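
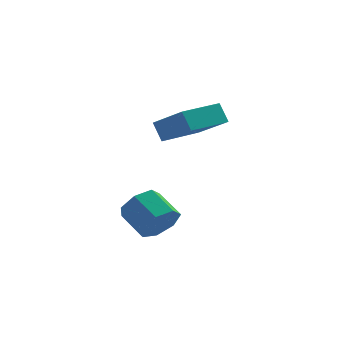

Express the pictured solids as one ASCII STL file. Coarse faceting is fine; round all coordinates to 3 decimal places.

solid 
facet normal -0.708 -0.706 0.025
outer loop
vertex 2.919 0.897 1.72
vertex 2.555 1.292 2.551
vertex 1.737 2.045 0.658
endloop
endfacet
facet normal 0.368 -0.399 -0.840
outer loop
vertex 3.125 3.428 0.609
vertex 2.919 0.897 1.72
vertex 1.737 2.045 0.658
endloop
endfacet
facet normal -0.708 -0.706 0.025
outer loop
vertex 1.737 2.045 0.658
vertex 2.555 1.292 2.551
vertex 1.373 2.439 1.489
endloop
endfacet
facet normal -0.603 0.586 -0.542
outer loop
vertex 1.373 2.439 1.489
vertex 3.125 3.428 0.609
vertex 1.737 2.045 0.658
endloop
endfacet
facet normal 0.603 -0.586 0.542
outer loop
vertex 2.919 0.897 1.72
vertex 3.943 2.675 2.502
vertex 2.555 1.292 2.551
endloop
endfacet
facet normal 0.368 -0.399 -0.840
outer loop
vertex 4.307 2.281 1.671
vertex 2.919 0.897 1.72
vertex 3.125 3.428 0.609
endloop
endfacet
facet normal 0.603 -0.586 0.542
outer loop
vertex 4.307 2.281 1.671
vertex 3.943 2.675 2.502
vertex 2.919 0.897 1.72
endloop
endfacet
facet normal -0.368 0.399 0.840
outer loop
vertex 2.555 1.292 2.551
vertex 3.943 2.675 2.502
vertex 1.373 2.439 1.489
endloop
endfacet
facet normal -0.603 0.585 -0.542
outer loop
vertex 2.761 3.823 1.44
vertex 3.125 3.428 0.609
vertex 1.373 2.439 1.489
endloop
endfacet
facet normal -0.368 0.399 0.840
outer loop
vertex 1.373 2.439 1.489
vertex 3.943 2.675 2.502
vertex 2.761 3.823 1.44
endloop
endfacet
facet normal 0.708 0.706 -0.025
outer loop
vertex 2.761 3.823 1.44
vertex 4.307 2.281 1.671
vertex 3.125 3.428 0.609
endloop
endfacet
facet normal 0.708 0.706 -0.025
outer loop
vertex 3.943 2.675 2.502
vertex 4.307 2.281 1.671
vertex 2.761 3.823 1.44
endloop
endfacet
facet normal 0.607 -0.638 -0.473
outer loop
vertex 2.371 -1.217 -2.366
vertex 1.935 -1.917 -1.981
vertex 1.756 -1.502 -2.771
endloop
endfacet
facet normal 0.157 0.680 -0.716
outer loop
vertex 2.371 -1.217 -2.366
vertex 1.756 -1.502 -2.771
vertex 1.52 -0.323 -1.704
endloop
endfacet
facet normal 0.156 0.680 -0.717
outer loop
vertex 1.52 -0.323 -1.704
vertex 1.756 -1.502 -2.771
vertex 0.905 -0.609 -2.109
endloop
endfacet
facet normal -0.608 0.638 0.473
outer loop
vertex 1.52 -0.323 -1.704
vertex 0.905 -0.609 -2.109
vertex 1.085 -1.023 -1.319
endloop
endfacet
facet normal 0.608 -0.638 -0.473
outer loop
vertex 1.756 -1.502 -2.771
vertex 1.935 -1.917 -1.981
vertex 1.276 -2.1 -2.581
endloop
endfacet
facet normal -0.511 0.141 -0.848
outer loop
vertex 1.756 -1.502 -2.771
vertex 1.276 -2.1 -2.581
vertex 0.905 -0.609 -2.109
endloop
endfacet
facet normal -0.512 0.141 -0.847
outer loop
vertex 0.905 -0.609 -2.109
vertex 1.276 -2.1 -2.581
vertex 0.426 -1.206 -1.919
endloop
endfacet
facet normal -0.608 0.638 0.473
outer loop
vertex 0.905 -0.609 -2.109
vertex 0.426 -1.206 -1.919
vertex 1.085 -1.023 -1.319
endloop
endfacet
facet normal 0.608 -0.638 -0.473
outer loop
vertex 1.276 -2.1 -2.581
vertex 1.935 -1.917 -1.981
vertex 1.293 -2.56 -1.939
endloop
endfacet
facet normal -0.794 -0.504 -0.340
outer loop
vertex 1.276 -2.1 -2.581
vertex 1.293 -2.56 -1.939
vertex 0.426 -1.206 -1.919
endloop
endfacet
facet normal -0.794 -0.503 -0.341
outer loop
vertex 0.426 -1.206 -1.919
vertex 1.293 -2.56 -1.939
vertex 0.442 -1.666 -1.277
endloop
endfacet
facet normal -0.608 0.638 0.473
outer loop
vertex 0.426 -1.206 -1.919
vertex 0.442 -1.666 -1.277
vertex 1.085 -1.023 -1.319
endloop
endfacet
facet normal 0.608 -0.638 -0.472
outer loop
vertex 1.293 -2.56 -1.939
vertex 1.935 -1.917 -1.981
vertex 1.793 -2.535 -1.329
endloop
endfacet
facet normal -0.478 -0.769 0.424
outer loop
vertex 1.293 -2.56 -1.939
vertex 1.793 -2.535 -1.329
vertex 0.442 -1.666 -1.277
endloop
endfacet
facet normal -0.479 -0.770 0.423
outer loop
vertex 0.442 -1.666 -1.277
vertex 1.793 -2.535 -1.329
vertex 0.942 -1.642 -0.667
endloop
endfacet
facet normal -0.607 0.638 0.473
outer loop
vertex 0.442 -1.666 -1.277
vertex 0.942 -1.642 -0.667
vertex 1.085 -1.023 -1.319
endloop
endfacet
facet normal 0.608 -0.638 -0.473
outer loop
vertex 1.793 -2.535 -1.329
vertex 1.935 -1.917 -1.981
vertex 2.401 -2.045 -1.209
endloop
endfacet
facet normal 0.196 -0.456 0.868
outer loop
vertex 1.793 -2.535 -1.329
vertex 2.401 -2.045 -1.209
vertex 0.942 -1.642 -0.667
endloop
endfacet
facet normal 0.197 -0.455 0.868
outer loop
vertex 0.942 -1.642 -0.667
vertex 2.401 -2.045 -1.209
vertex 1.55 -1.152 -0.548
endloop
endfacet
facet normal -0.607 0.638 0.473
outer loop
vertex 0.942 -1.642 -0.667
vertex 1.55 -1.152 -0.548
vertex 1.085 -1.023 -1.319
endloop
endfacet
facet normal 0.608 -0.638 -0.473
outer loop
vertex 2.401 -2.045 -1.209
vertex 1.935 -1.917 -1.981
vertex 2.658 -1.458 -1.671
endloop
endfacet
facet normal 0.724 0.202 0.659
outer loop
vertex 2.401 -2.045 -1.209
vertex 2.658 -1.458 -1.671
vertex 1.55 -1.152 -0.548
endloop
endfacet
facet normal 0.724 0.201 0.660
outer loop
vertex 1.55 -1.152 -0.548
vertex 2.658 -1.458 -1.671
vertex 1.807 -0.565 -1.009
endloop
endfacet
facet normal -0.608 0.638 0.473
outer loop
vertex 1.55 -1.152 -0.548
vertex 1.807 -0.565 -1.009
vertex 1.085 -1.023 -1.319
endloop
endfacet
facet normal 0.608 -0.638 -0.472
outer loop
vertex 2.658 -1.458 -1.671
vertex 1.935 -1.917 -1.981
vertex 2.371 -1.217 -2.366
endloop
endfacet
facet normal 0.706 0.707 -0.046
outer loop
vertex 2.658 -1.458 -1.671
vertex 2.371 -1.217 -2.366
vertex 1.807 -0.565 -1.009
endloop
endfacet
facet normal 0.706 0.706 -0.046
outer loop
vertex 1.807 -0.565 -1.009
vertex 2.371 -1.217 -2.366
vertex 1.52 -0.323 -1.704
endloop
endfacet
facet normal -0.608 0.638 0.473
outer loop
vertex 1.807 -0.565 -1.009
vertex 1.52 -0.323 -1.704
vertex 1.085 -1.023 -1.319
endloop
endfacet

endsolid


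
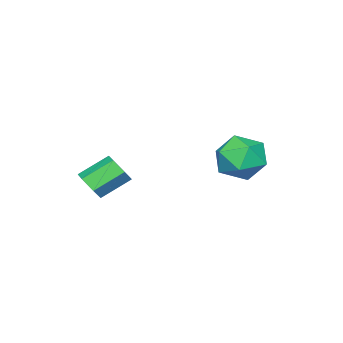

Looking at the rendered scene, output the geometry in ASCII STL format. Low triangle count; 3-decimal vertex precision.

solid 
facet normal -0.988 0.117 0.096
outer loop
vertex -2.718 0.713 -3.954
vertex -2.753 -0.011 -3.431
vertex -2.622 0.796 -3.069
endloop
endfacet
facet normal -0.665 0.747 0.002
outer loop
vertex -2.718 0.713 -3.954
vertex -2.622 0.796 -3.069
vertex -2.098 1.264 -3.622
endloop
endfacet
facet normal -0.312 0.723 -0.617
outer loop
vertex -2.718 0.713 -3.954
vertex -2.098 1.264 -3.622
vertex -1.906 0.747 -4.325
endloop
endfacet
facet normal -0.417 0.078 -0.906
outer loop
vertex -2.718 0.713 -3.954
vertex -1.906 0.747 -4.325
vertex -2.31 -0.041 -4.207
endloop
endfacet
facet normal -0.835 -0.296 -0.465
outer loop
vertex -2.718 0.713 -3.954
vertex -2.31 -0.041 -4.207
vertex -2.753 -0.011 -3.431
endloop
endfacet
facet normal -0.187 0.830 0.525
outer loop
vertex -2.098 1.264 -3.622
vertex -2.622 0.796 -3.069
vertex -1.75 0.881 -2.893
endloop
endfacet
facet normal -0.710 -0.189 0.678
outer loop
vertex -2.622 0.796 -3.069
vertex -2.753 -0.011 -3.431
vertex -2.154 0.093 -2.775
endloop
endfacet
facet normal -0.461 -0.857 -0.230
outer loop
vertex -2.753 -0.011 -3.431
vertex -2.31 -0.041 -4.207
vertex -1.962 -0.424 -3.478
endloop
endfacet
facet normal 0.215 -0.252 -0.944
outer loop
vertex -2.31 -0.041 -4.207
vertex -1.906 0.747 -4.325
vertex -1.438 0.044 -4.031
endloop
endfacet
facet normal 0.385 0.791 -0.476
outer loop
vertex -1.906 0.747 -4.325
vertex -2.098 1.264 -3.622
vertex -1.307 0.851 -3.669
endloop
endfacet
facet normal 0.417 -0.078 0.906
outer loop
vertex -1.342 0.127 -3.146
vertex -1.75 0.881 -2.893
vertex -2.154 0.093 -2.775
endloop
endfacet
facet normal 0.312 -0.723 0.617
outer loop
vertex -1.342 0.127 -3.146
vertex -2.154 0.093 -2.775
vertex -1.962 -0.424 -3.478
endloop
endfacet
facet normal 0.665 -0.747 -0.002
outer loop
vertex -1.342 0.127 -3.146
vertex -1.962 -0.424 -3.478
vertex -1.438 0.044 -4.031
endloop
endfacet
facet normal 0.988 -0.117 -0.096
outer loop
vertex -1.342 0.127 -3.146
vertex -1.438 0.044 -4.031
vertex -1.307 0.851 -3.669
endloop
endfacet
facet normal 0.835 0.296 0.465
outer loop
vertex -1.342 0.127 -3.146
vertex -1.307 0.851 -3.669
vertex -1.75 0.881 -2.893
endloop
endfacet
facet normal -0.215 0.252 0.944
outer loop
vertex -2.154 0.093 -2.775
vertex -1.75 0.881 -2.893
vertex -2.622 0.796 -3.069
endloop
endfacet
facet normal -0.385 -0.791 0.476
outer loop
vertex -1.962 -0.424 -3.478
vertex -2.154 0.093 -2.775
vertex -2.753 -0.011 -3.431
endloop
endfacet
facet normal 0.187 -0.830 -0.525
outer loop
vertex -1.438 0.044 -4.031
vertex -1.962 -0.424 -3.478
vertex -2.31 -0.041 -4.207
endloop
endfacet
facet normal 0.710 0.189 -0.678
outer loop
vertex -1.307 0.851 -3.669
vertex -1.438 0.044 -4.031
vertex -1.906 0.747 -4.325
endloop
endfacet
facet normal 0.461 0.857 0.230
outer loop
vertex -1.75 0.881 -2.893
vertex -1.307 0.851 -3.669
vertex -2.098 1.264 -3.622
endloop
endfacet
facet normal 0.688 -0.478 -0.546
outer loop
vertex 2.04 -2.209 -3.602
vertex 1.699 -2.223 -4.02
vertex 2.036 -1.805 -3.961
endloop
endfacet
facet normal 0.725 0.461 0.511
outer loop
vertex 2.04 -2.209 -3.602
vertex 2.036 -1.805 -3.961
vertex 1.283 -1.683 -3.002
endloop
endfacet
facet normal 0.725 0.462 0.510
outer loop
vertex 1.283 -1.683 -3.002
vertex 2.036 -1.805 -3.961
vertex 1.278 -1.28 -3.36
endloop
endfacet
facet normal -0.688 0.477 0.547
outer loop
vertex 1.283 -1.683 -3.002
vertex 1.278 -1.28 -3.36
vertex 0.941 -1.697 -3.42
endloop
endfacet
facet normal 0.688 -0.477 -0.547
outer loop
vertex 2.036 -1.805 -3.961
vertex 1.699 -2.223 -4.02
vertex 1.694 -1.819 -4.379
endloop
endfacet
facet normal 0.355 0.879 -0.320
outer loop
vertex 2.036 -1.805 -3.961
vertex 1.694 -1.819 -4.379
vertex 1.278 -1.28 -3.36
endloop
endfacet
facet normal 0.356 0.878 -0.319
outer loop
vertex 1.278 -1.28 -3.36
vertex 1.694 -1.819 -4.379
vertex 0.937 -1.294 -3.779
endloop
endfacet
facet normal -0.689 0.478 0.545
outer loop
vertex 1.278 -1.28 -3.36
vertex 0.937 -1.294 -3.779
vertex 0.941 -1.697 -3.42
endloop
endfacet
facet normal 0.688 -0.477 -0.547
outer loop
vertex 1.694 -1.819 -4.379
vertex 1.699 -2.223 -4.02
vertex 1.357 -2.237 -4.438
endloop
endfacet
facet normal -0.370 0.416 -0.831
outer loop
vertex 1.694 -1.819 -4.379
vertex 1.357 -2.237 -4.438
vertex 0.937 -1.294 -3.779
endloop
endfacet
facet normal -0.369 0.416 -0.831
outer loop
vertex 0.937 -1.294 -3.779
vertex 1.357 -2.237 -4.438
vertex 0.6 -1.711 -3.838
endloop
endfacet
facet normal -0.688 0.479 0.545
outer loop
vertex 0.937 -1.294 -3.779
vertex 0.6 -1.711 -3.838
vertex 0.941 -1.697 -3.42
endloop
endfacet
facet normal 0.688 -0.477 -0.547
outer loop
vertex 1.357 -2.237 -4.438
vertex 1.699 -2.223 -4.02
vertex 1.362 -2.64 -4.08
endloop
endfacet
facet normal -0.725 -0.462 -0.510
outer loop
vertex 1.357 -2.237 -4.438
vertex 1.362 -2.64 -4.08
vertex 0.6 -1.711 -3.838
endloop
endfacet
facet normal -0.725 -0.461 -0.511
outer loop
vertex 0.6 -1.711 -3.838
vertex 1.362 -2.64 -4.08
vertex 0.604 -2.115 -3.479
endloop
endfacet
facet normal -0.688 0.478 0.546
outer loop
vertex 0.6 -1.711 -3.838
vertex 0.604 -2.115 -3.479
vertex 0.941 -1.697 -3.42
endloop
endfacet
facet normal 0.689 -0.478 -0.545
outer loop
vertex 1.362 -2.64 -4.08
vertex 1.699 -2.223 -4.02
vertex 1.703 -2.626 -3.661
endloop
endfacet
facet normal -0.356 -0.879 0.319
outer loop
vertex 1.362 -2.64 -4.08
vertex 1.703 -2.626 -3.661
vertex 0.604 -2.115 -3.479
endloop
endfacet
facet normal -0.355 -0.878 0.320
outer loop
vertex 0.604 -2.115 -3.479
vertex 1.703 -2.626 -3.661
vertex 0.946 -2.101 -3.061
endloop
endfacet
facet normal -0.688 0.477 0.547
outer loop
vertex 0.604 -2.115 -3.479
vertex 0.946 -2.101 -3.061
vertex 0.941 -1.697 -3.42
endloop
endfacet
facet normal 0.688 -0.479 -0.545
outer loop
vertex 1.703 -2.626 -3.661
vertex 1.699 -2.223 -4.02
vertex 2.04 -2.209 -3.602
endloop
endfacet
facet normal 0.370 -0.416 0.831
outer loop
vertex 1.703 -2.626 -3.661
vertex 2.04 -2.209 -3.602
vertex 0.946 -2.101 -3.061
endloop
endfacet
facet normal 0.370 -0.416 0.831
outer loop
vertex 0.946 -2.101 -3.061
vertex 2.04 -2.209 -3.602
vertex 1.283 -1.683 -3.002
endloop
endfacet
facet normal -0.688 0.477 0.547
outer loop
vertex 0.946 -2.101 -3.061
vertex 1.283 -1.683 -3.002
vertex 0.941 -1.697 -3.42
endloop
endfacet

endsolid


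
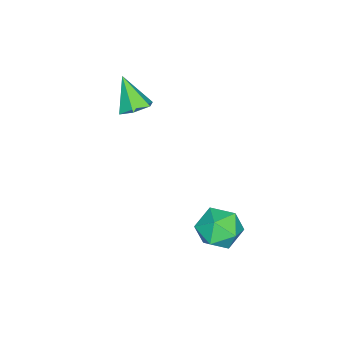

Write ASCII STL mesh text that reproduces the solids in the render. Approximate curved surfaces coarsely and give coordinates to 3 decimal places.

solid 
facet normal 0.286 0.499 -0.818
outer loop
vertex -1.575 -1.387 2.896
vertex -2.28 -1.606 2.516
vertex -2.247 -0.903 2.956
endloop
endfacet
facet normal 0.372 0.413 0.831
outer loop
vertex -1.575 -1.387 2.896
vertex -2.247 -0.903 2.956
vertex -2.8 -2.514 4.004
endloop
endfacet
facet normal 0.288 0.498 -0.818
outer loop
vertex -2.247 -0.903 2.956
vertex -2.28 -1.606 2.516
vertex -2.951 -1.122 2.575
endloop
endfacet
facet normal -0.519 0.584 0.624
outer loop
vertex -2.247 -0.903 2.956
vertex -2.951 -1.122 2.575
vertex -2.8 -2.514 4.004
endloop
endfacet
facet normal 0.288 0.498 -0.818
outer loop
vertex -2.951 -1.122 2.575
vertex -2.28 -1.606 2.516
vertex -2.984 -1.825 2.135
endloop
endfacet
facet normal -0.996 -0.012 0.094
outer loop
vertex -2.951 -1.122 2.575
vertex -2.984 -1.825 2.135
vertex -2.8 -2.514 4.004
endloop
endfacet
facet normal 0.287 0.499 -0.818
outer loop
vertex -2.984 -1.825 2.135
vertex -2.28 -1.606 2.516
vertex -2.312 -2.309 2.076
endloop
endfacet
facet normal -0.582 -0.780 -0.230
outer loop
vertex -2.984 -1.825 2.135
vertex -2.312 -2.309 2.076
vertex -2.8 -2.514 4.004
endloop
endfacet
facet normal 0.286 0.499 -0.818
outer loop
vertex -2.312 -2.309 2.076
vertex -2.28 -1.606 2.516
vertex -1.608 -2.089 2.456
endloop
endfacet
facet normal 0.309 -0.951 -0.023
outer loop
vertex -2.312 -2.309 2.076
vertex -1.608 -2.089 2.456
vertex -2.8 -2.514 4.004
endloop
endfacet
facet normal 0.286 0.499 -0.818
outer loop
vertex -1.608 -2.089 2.456
vertex -2.28 -1.606 2.516
vertex -1.575 -1.387 2.896
endloop
endfacet
facet normal 0.785 -0.355 0.507
outer loop
vertex -1.608 -2.089 2.456
vertex -1.575 -1.387 2.896
vertex -2.8 -2.514 4.004
endloop
endfacet
facet normal 0.206 0.567 0.798
outer loop
vertex 0.155 4.272 -1.985
vertex -0.789 3.837 -1.432
vertex 0.255 3.304 -1.323
endloop
endfacet
facet normal 0.804 0.390 0.449
outer loop
vertex 0.155 4.272 -1.985
vertex 0.255 3.304 -1.323
vertex 0.806 3.366 -2.362
endloop
endfacet
facet normal 0.746 0.628 -0.222
outer loop
vertex 0.155 4.272 -1.985
vertex 0.806 3.366 -2.362
vertex 0.101 3.938 -3.113
endloop
endfacet
facet normal 0.113 0.951 -0.287
outer loop
vertex 0.155 4.272 -1.985
vertex 0.101 3.938 -3.113
vertex -0.884 4.229 -2.538
endloop
endfacet
facet normal -0.220 0.913 0.343
outer loop
vertex 0.155 4.272 -1.985
vertex -0.884 4.229 -2.538
vertex -0.789 3.837 -1.432
endloop
endfacet
facet normal 0.844 -0.322 0.428
outer loop
vertex 0.806 3.366 -2.362
vertex 0.255 3.304 -1.323
vertex 0.264 2.371 -2.042
endloop
endfacet
facet normal -0.122 -0.037 0.992
outer loop
vertex 0.255 3.304 -1.323
vertex -0.789 3.837 -1.432
vertex -0.721 2.662 -1.467
endloop
endfacet
facet normal -0.812 0.525 0.256
outer loop
vertex -0.789 3.837 -1.432
vertex -0.884 4.229 -2.538
vertex -1.426 3.234 -2.218
endloop
endfacet
facet normal -0.273 0.586 -0.763
outer loop
vertex -0.884 4.229 -2.538
vertex 0.101 3.938 -3.113
vertex -0.875 3.296 -3.257
endloop
endfacet
facet normal 0.751 0.063 -0.657
outer loop
vertex 0.101 3.938 -3.113
vertex 0.806 3.366 -2.362
vertex 0.169 2.763 -3.148
endloop
endfacet
facet normal -0.113 -0.951 0.287
outer loop
vertex -0.775 2.328 -2.595
vertex 0.264 2.371 -2.042
vertex -0.721 2.662 -1.467
endloop
endfacet
facet normal -0.746 -0.628 0.222
outer loop
vertex -0.775 2.328 -2.595
vertex -0.721 2.662 -1.467
vertex -1.426 3.234 -2.218
endloop
endfacet
facet normal -0.804 -0.390 -0.449
outer loop
vertex -0.775 2.328 -2.595
vertex -1.426 3.234 -2.218
vertex -0.875 3.296 -3.257
endloop
endfacet
facet normal -0.206 -0.567 -0.798
outer loop
vertex -0.775 2.328 -2.595
vertex -0.875 3.296 -3.257
vertex 0.169 2.763 -3.148
endloop
endfacet
facet normal 0.220 -0.913 -0.343
outer loop
vertex -0.775 2.328 -2.595
vertex 0.169 2.763 -3.148
vertex 0.264 2.371 -2.042
endloop
endfacet
facet normal 0.273 -0.586 0.763
outer loop
vertex -0.721 2.662 -1.467
vertex 0.264 2.371 -2.042
vertex 0.255 3.304 -1.323
endloop
endfacet
facet normal -0.751 -0.063 0.657
outer loop
vertex -1.426 3.234 -2.218
vertex -0.721 2.662 -1.467
vertex -0.789 3.837 -1.432
endloop
endfacet
facet normal -0.844 0.322 -0.428
outer loop
vertex -0.875 3.296 -3.257
vertex -1.426 3.234 -2.218
vertex -0.884 4.229 -2.538
endloop
endfacet
facet normal 0.122 0.037 -0.992
outer loop
vertex 0.169 2.763 -3.148
vertex -0.875 3.296 -3.257
vertex 0.101 3.938 -3.113
endloop
endfacet
facet normal 0.812 -0.525 -0.256
outer loop
vertex 0.264 2.371 -2.042
vertex 0.169 2.763 -3.148
vertex 0.806 3.366 -2.362
endloop
endfacet

endsolid


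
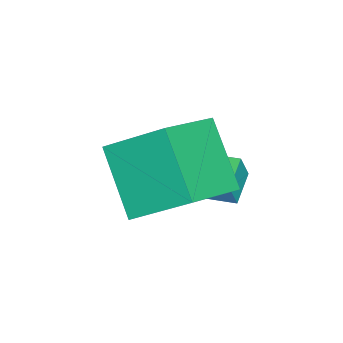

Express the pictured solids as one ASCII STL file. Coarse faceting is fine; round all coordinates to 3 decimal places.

solid 
facet normal -0.952 -0.025 0.304
outer loop
vertex -2.805 1.487 -0.366
vertex -2.784 2.646 -0.205
vertex -3.079 1.61 -1.214
endloop
endfacet
facet normal -0.019 -0.990 -0.138
outer loop
vertex -2.136 1.634 -1.515
vertex -2.805 1.487 -0.366
vertex -3.079 1.61 -1.214
endloop
endfacet
facet normal -0.952 -0.025 0.304
outer loop
vertex -3.079 1.61 -1.214
vertex -2.784 2.646 -0.205
vertex -3.058 2.769 -1.053
endloop
endfacet
facet normal -0.304 0.136 -0.943
outer loop
vertex -3.058 2.769 -1.053
vertex -2.136 1.634 -1.515
vertex -3.079 1.61 -1.214
endloop
endfacet
facet normal 0.304 -0.136 0.943
outer loop
vertex -2.805 1.487 -0.366
vertex -1.841 2.67 -0.506
vertex -2.784 2.646 -0.205
endloop
endfacet
facet normal -0.019 -0.990 -0.138
outer loop
vertex -1.862 1.511 -0.667
vertex -2.805 1.487 -0.366
vertex -2.136 1.634 -1.515
endloop
endfacet
facet normal 0.304 -0.136 0.943
outer loop
vertex -1.862 1.511 -0.667
vertex -1.841 2.67 -0.506
vertex -2.805 1.487 -0.366
endloop
endfacet
facet normal 0.019 0.990 0.138
outer loop
vertex -2.784 2.646 -0.205
vertex -1.841 2.67 -0.506
vertex -3.058 2.769 -1.053
endloop
endfacet
facet normal -0.304 0.136 -0.943
outer loop
vertex -2.115 2.793 -1.354
vertex -2.136 1.634 -1.515
vertex -3.058 2.769 -1.053
endloop
endfacet
facet normal 0.019 0.990 0.138
outer loop
vertex -3.058 2.769 -1.053
vertex -1.841 2.67 -0.506
vertex -2.115 2.793 -1.354
endloop
endfacet
facet normal 0.952 0.025 -0.304
outer loop
vertex -2.115 2.793 -1.354
vertex -1.862 1.511 -0.667
vertex -2.136 1.634 -1.515
endloop
endfacet
facet normal 0.952 0.025 -0.304
outer loop
vertex -1.841 2.67 -0.506
vertex -1.862 1.511 -0.667
vertex -2.115 2.793 -1.354
endloop
endfacet
facet normal -0.555 -0.525 0.646
outer loop
vertex -0.695 -0.149 1.309
vertex -0.771 1.402 2.504
vertex -2.341 0.471 0.399
endloop
endfacet
facet normal 0.039 -0.792 -0.610
outer loop
vertex -1.169 1.578 -0.964
vertex -0.695 -0.149 1.309
vertex -2.341 0.471 0.399
endloop
endfacet
facet normal -0.555 -0.524 0.646
outer loop
vertex -2.341 0.471 0.399
vertex -0.771 1.402 2.504
vertex -2.416 2.023 1.594
endloop
endfacet
facet normal -0.831 0.314 -0.460
outer loop
vertex -2.416 2.023 1.594
vertex -1.169 1.578 -0.964
vertex -2.341 0.471 0.399
endloop
endfacet
facet normal 0.831 -0.314 0.460
outer loop
vertex -0.695 -0.149 1.309
vertex 0.401 2.509 1.141
vertex -0.771 1.402 2.504
endloop
endfacet
facet normal 0.038 -0.792 -0.610
outer loop
vertex 0.476 0.957 -0.054
vertex -0.695 -0.149 1.309
vertex -1.169 1.578 -0.964
endloop
endfacet
facet normal 0.831 -0.314 0.459
outer loop
vertex 0.476 0.957 -0.054
vertex 0.401 2.509 1.141
vertex -0.695 -0.149 1.309
endloop
endfacet
facet normal -0.039 0.792 0.610
outer loop
vertex -0.771 1.402 2.504
vertex 0.401 2.509 1.141
vertex -2.416 2.023 1.594
endloop
endfacet
facet normal -0.831 0.313 -0.460
outer loop
vertex -1.245 3.129 0.231
vertex -1.169 1.578 -0.964
vertex -2.416 2.023 1.594
endloop
endfacet
facet normal -0.039 0.792 0.609
outer loop
vertex -2.416 2.023 1.594
vertex 0.401 2.509 1.141
vertex -1.245 3.129 0.231
endloop
endfacet
facet normal 0.555 0.525 -0.646
outer loop
vertex -1.245 3.129 0.231
vertex 0.476 0.957 -0.054
vertex -1.169 1.578 -0.964
endloop
endfacet
facet normal 0.555 0.524 -0.646
outer loop
vertex 0.401 2.509 1.141
vertex 0.476 0.957 -0.054
vertex -1.245 3.129 0.231
endloop
endfacet

endsolid


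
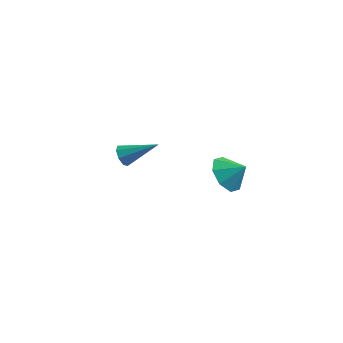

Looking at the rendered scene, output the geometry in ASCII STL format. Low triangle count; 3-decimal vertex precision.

solid 
facet normal -0.754 -0.112 -0.647
outer loop
vertex 2.556 -2.987 2.473
vertex 1.926 -2.849 3.184
vertex 2.378 -2.279 2.558
endloop
endfacet
facet normal 0.951 0.259 -0.168
outer loop
vertex 2.556 -2.987 2.473
vertex 2.378 -2.279 2.558
vertex 2.734 -2.731 3.876
endloop
endfacet
facet normal -0.755 -0.111 -0.646
outer loop
vertex 2.378 -2.279 2.558
vertex 1.926 -2.849 3.184
vertex 1.936 -1.905 3.01
endloop
endfacet
facet normal 0.683 0.728 0.065
outer loop
vertex 2.378 -2.279 2.558
vertex 1.936 -1.905 3.01
vertex 2.734 -2.731 3.876
endloop
endfacet
facet normal -0.755 -0.111 -0.646
outer loop
vertex 1.936 -1.905 3.01
vertex 1.926 -2.849 3.184
vertex 1.488 -2.085 3.565
endloop
endfacet
facet normal 0.296 0.812 0.502
outer loop
vertex 1.936 -1.905 3.01
vertex 1.488 -2.085 3.565
vertex 2.734 -2.731 3.876
endloop
endfacet
facet normal -0.755 -0.111 -0.646
outer loop
vertex 1.488 -2.085 3.565
vertex 1.926 -2.849 3.184
vertex 1.297 -2.712 3.896
endloop
endfacet
facet normal 0.018 0.462 0.886
outer loop
vertex 1.488 -2.085 3.565
vertex 1.297 -2.712 3.896
vertex 2.734 -2.731 3.876
endloop
endfacet
facet normal -0.755 -0.110 -0.646
outer loop
vertex 1.297 -2.712 3.896
vertex 1.926 -2.849 3.184
vertex 1.474 -3.42 3.81
endloop
endfacet
facet normal 0.012 -0.118 0.993
outer loop
vertex 1.297 -2.712 3.896
vertex 1.474 -3.42 3.81
vertex 2.734 -2.731 3.876
endloop
endfacet
facet normal -0.755 -0.111 -0.646
outer loop
vertex 1.474 -3.42 3.81
vertex 1.926 -2.849 3.184
vertex 1.916 -3.794 3.358
endloop
endfacet
facet normal 0.281 -0.586 0.760
outer loop
vertex 1.474 -3.42 3.81
vertex 1.916 -3.794 3.358
vertex 2.734 -2.731 3.876
endloop
endfacet
facet normal -0.755 -0.111 -0.646
outer loop
vertex 1.916 -3.794 3.358
vertex 1.926 -2.849 3.184
vertex 2.364 -3.614 2.804
endloop
endfacet
facet normal 0.668 -0.671 0.322
outer loop
vertex 1.916 -3.794 3.358
vertex 2.364 -3.614 2.804
vertex 2.734 -2.731 3.876
endloop
endfacet
facet normal -0.754 -0.111 -0.647
outer loop
vertex 2.364 -3.614 2.804
vertex 1.926 -2.849 3.184
vertex 2.556 -2.987 2.473
endloop
endfacet
facet normal 0.945 -0.322 -0.061
outer loop
vertex 2.364 -3.614 2.804
vertex 2.556 -2.987 2.473
vertex 2.734 -2.731 3.876
endloop
endfacet
facet normal -0.837 -0.272 -0.475
outer loop
vertex -4.097 1.065 -1.22
vertex -4.317 0.845 -0.706
vertex -4.334 1.378 -0.981
endloop
endfacet
facet normal 0.412 0.729 -0.547
outer loop
vertex -4.097 1.065 -1.22
vertex -4.334 1.378 -0.981
vertex -2.743 1.355 0.186
endloop
endfacet
facet normal -0.837 -0.272 -0.475
outer loop
vertex -4.334 1.378 -0.981
vertex -4.317 0.845 -0.706
vertex -4.561 1.379 -0.582
endloop
endfacet
facet normal 0.011 1.000 0.004
outer loop
vertex -4.334 1.378 -0.981
vertex -4.561 1.379 -0.582
vertex -2.743 1.355 0.186
endloop
endfacet
facet normal -0.837 -0.272 -0.475
outer loop
vertex -4.561 1.379 -0.582
vertex -4.317 0.845 -0.706
vertex -4.645 1.067 -0.255
endloop
endfacet
facet normal -0.257 0.731 0.632
outer loop
vertex -4.561 1.379 -0.582
vertex -4.645 1.067 -0.255
vertex -2.743 1.355 0.186
endloop
endfacet
facet normal -0.837 -0.271 -0.475
outer loop
vertex -4.645 1.067 -0.255
vertex -4.317 0.845 -0.706
vertex -4.537 0.625 -0.193
endloop
endfacet
facet normal -0.236 0.078 0.969
outer loop
vertex -4.645 1.067 -0.255
vertex -4.537 0.625 -0.193
vertex -2.743 1.355 0.186
endloop
endfacet
facet normal -0.837 -0.271 -0.475
outer loop
vertex -4.537 0.625 -0.193
vertex -4.317 0.845 -0.706
vertex -4.3 0.312 -0.432
endloop
endfacet
facet normal 0.062 -0.576 0.815
outer loop
vertex -4.537 0.625 -0.193
vertex -4.3 0.312 -0.432
vertex -2.743 1.355 0.186
endloop
endfacet
facet normal -0.837 -0.271 -0.475
outer loop
vertex -4.3 0.312 -0.432
vertex -4.317 0.845 -0.706
vertex -4.073 0.311 -0.831
endloop
endfacet
facet normal 0.462 -0.846 0.265
outer loop
vertex -4.3 0.312 -0.432
vertex -4.073 0.311 -0.831
vertex -2.743 1.355 0.186
endloop
endfacet
facet normal -0.837 -0.271 -0.475
outer loop
vertex -4.073 0.311 -0.831
vertex -4.317 0.845 -0.706
vertex -3.989 0.623 -1.157
endloop
endfacet
facet normal 0.731 -0.577 -0.364
outer loop
vertex -4.073 0.311 -0.831
vertex -3.989 0.623 -1.157
vertex -2.743 1.355 0.186
endloop
endfacet
facet normal -0.837 -0.272 -0.475
outer loop
vertex -3.989 0.623 -1.157
vertex -4.317 0.845 -0.706
vertex -4.097 1.065 -1.22
endloop
endfacet
facet normal 0.711 0.074 -0.700
outer loop
vertex -3.989 0.623 -1.157
vertex -4.097 1.065 -1.22
vertex -2.743 1.355 0.186
endloop
endfacet

endsolid


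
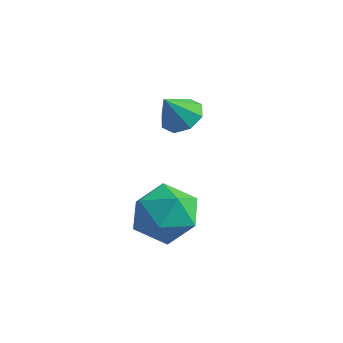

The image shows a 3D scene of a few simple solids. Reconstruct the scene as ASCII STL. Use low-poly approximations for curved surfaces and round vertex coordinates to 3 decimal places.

solid 
facet normal 0.240 0.483 -0.842
outer loop
vertex -2.972 -0.76 3.421
vertex -3.539 -0.356 3.491
vertex -2.873 -0.316 3.704
endloop
endfacet
facet normal 0.697 -0.489 0.524
outer loop
vertex -2.972 -0.76 3.421
vertex -2.873 -0.316 3.704
vertex -3.801 -0.884 4.409
endloop
endfacet
facet normal 0.240 0.485 -0.841
outer loop
vertex -2.873 -0.316 3.704
vertex -3.539 -0.356 3.491
vertex -3.165 0.104 3.863
endloop
endfacet
facet normal 0.569 0.086 0.818
outer loop
vertex -2.873 -0.316 3.704
vertex -3.165 0.104 3.863
vertex -3.801 -0.884 4.409
endloop
endfacet
facet normal 0.240 0.485 -0.841
outer loop
vertex -3.165 0.104 3.863
vertex -3.539 -0.356 3.491
vertex -3.676 0.255 3.804
endloop
endfacet
facet normal 0.036 0.466 0.884
outer loop
vertex -3.165 0.104 3.863
vertex -3.676 0.255 3.804
vertex -3.801 -0.884 4.409
endloop
endfacet
facet normal 0.240 0.485 -0.841
outer loop
vertex -3.676 0.255 3.804
vertex -3.539 -0.356 3.491
vertex -4.106 0.048 3.562
endloop
endfacet
facet normal -0.591 0.428 0.684
outer loop
vertex -3.676 0.255 3.804
vertex -4.106 0.048 3.562
vertex -3.801 -0.884 4.409
endloop
endfacet
facet normal 0.239 0.483 -0.842
outer loop
vertex -4.106 0.048 3.562
vertex -3.539 -0.356 3.491
vertex -4.205 -0.396 3.279
endloop
endfacet
facet normal -0.942 -0.004 0.335
outer loop
vertex -4.106 0.048 3.562
vertex -4.205 -0.396 3.279
vertex -3.801 -0.884 4.409
endloop
endfacet
facet normal 0.239 0.485 -0.842
outer loop
vertex -4.205 -0.396 3.279
vertex -3.539 -0.356 3.491
vertex -3.913 -0.816 3.12
endloop
endfacet
facet normal -0.813 -0.581 0.040
outer loop
vertex -4.205 -0.396 3.279
vertex -3.913 -0.816 3.12
vertex -3.801 -0.884 4.409
endloop
endfacet
facet normal 0.240 0.483 -0.842
outer loop
vertex -3.913 -0.816 3.12
vertex -3.539 -0.356 3.491
vertex -3.403 -0.967 3.179
endloop
endfacet
facet normal -0.281 -0.959 -0.026
outer loop
vertex -3.913 -0.816 3.12
vertex -3.403 -0.967 3.179
vertex -3.801 -0.884 4.409
endloop
endfacet
facet normal 0.240 0.483 -0.842
outer loop
vertex -3.403 -0.967 3.179
vertex -3.539 -0.356 3.491
vertex -2.972 -0.76 3.421
endloop
endfacet
facet normal 0.345 -0.922 0.174
outer loop
vertex -3.403 -0.967 3.179
vertex -2.972 -0.76 3.421
vertex -3.801 -0.884 4.409
endloop
endfacet
facet normal -0.764 0.602 0.234
outer loop
vertex -2.39 -2.594 1.771
vertex -2.979 -3.433 2.005
vertex -2.392 -2.978 2.75
endloop
endfacet
facet normal -0.139 0.922 0.361
outer loop
vertex -2.39 -2.594 1.771
vertex -2.392 -2.978 2.75
vertex -1.489 -2.669 2.309
endloop
endfacet
facet normal 0.228 0.941 -0.251
outer loop
vertex -2.39 -2.594 1.771
vertex -1.489 -2.669 2.309
vertex -1.518 -2.933 1.292
endloop
endfacet
facet normal -0.170 0.631 -0.757
outer loop
vertex -2.39 -2.594 1.771
vertex -1.518 -2.933 1.292
vertex -2.438 -3.406 1.104
endloop
endfacet
facet normal -0.783 0.422 -0.457
outer loop
vertex -2.39 -2.594 1.771
vertex -2.438 -3.406 1.104
vertex -2.979 -3.433 2.005
endloop
endfacet
facet normal 0.225 0.520 0.824
outer loop
vertex -1.489 -2.669 2.309
vertex -2.392 -2.978 2.75
vertex -1.522 -3.554 2.876
endloop
endfacet
facet normal -0.786 0.001 0.619
outer loop
vertex -2.392 -2.978 2.75
vertex -2.979 -3.433 2.005
vertex -2.442 -4.027 2.688
endloop
endfacet
facet normal -0.817 -0.289 -0.499
outer loop
vertex -2.979 -3.433 2.005
vertex -2.438 -3.406 1.104
vertex -2.471 -4.291 1.671
endloop
endfacet
facet normal 0.175 0.050 -0.983
outer loop
vertex -2.438 -3.406 1.104
vertex -1.518 -2.933 1.292
vertex -1.568 -3.982 1.23
endloop
endfacet
facet normal 0.819 0.549 -0.166
outer loop
vertex -1.518 -2.933 1.292
vertex -1.489 -2.669 2.309
vertex -0.981 -3.527 1.975
endloop
endfacet
facet normal 0.170 -0.631 0.757
outer loop
vertex -1.57 -4.366 2.209
vertex -1.522 -3.554 2.876
vertex -2.442 -4.027 2.688
endloop
endfacet
facet normal -0.228 -0.941 0.251
outer loop
vertex -1.57 -4.366 2.209
vertex -2.442 -4.027 2.688
vertex -2.471 -4.291 1.671
endloop
endfacet
facet normal 0.139 -0.922 -0.361
outer loop
vertex -1.57 -4.366 2.209
vertex -2.471 -4.291 1.671
vertex -1.568 -3.982 1.23
endloop
endfacet
facet normal 0.764 -0.602 -0.234
outer loop
vertex -1.57 -4.366 2.209
vertex -1.568 -3.982 1.23
vertex -0.981 -3.527 1.975
endloop
endfacet
facet normal 0.783 -0.422 0.457
outer loop
vertex -1.57 -4.366 2.209
vertex -0.981 -3.527 1.975
vertex -1.522 -3.554 2.876
endloop
endfacet
facet normal -0.175 -0.050 0.983
outer loop
vertex -2.442 -4.027 2.688
vertex -1.522 -3.554 2.876
vertex -2.392 -2.978 2.75
endloop
endfacet
facet normal -0.819 -0.549 0.166
outer loop
vertex -2.471 -4.291 1.671
vertex -2.442 -4.027 2.688
vertex -2.979 -3.433 2.005
endloop
endfacet
facet normal -0.225 -0.520 -0.824
outer loop
vertex -1.568 -3.982 1.23
vertex -2.471 -4.291 1.671
vertex -2.438 -3.406 1.104
endloop
endfacet
facet normal 0.786 -0.001 -0.619
outer loop
vertex -0.981 -3.527 1.975
vertex -1.568 -3.982 1.23
vertex -1.518 -2.933 1.292
endloop
endfacet
facet normal 0.817 0.289 0.499
outer loop
vertex -1.522 -3.554 2.876
vertex -0.981 -3.527 1.975
vertex -1.489 -2.669 2.309
endloop
endfacet

endsolid


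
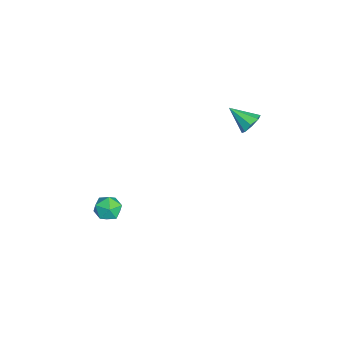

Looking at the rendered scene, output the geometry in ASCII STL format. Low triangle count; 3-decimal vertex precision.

solid 
facet normal 0.402 0.729 -0.555
outer loop
vertex -2.062 3.48 1.911
vertex -2.315 3.911 2.294
vertex -1.77 3.597 2.276
endloop
endfacet
facet normal 0.467 -0.880 -0.091
outer loop
vertex -2.062 3.48 1.911
vertex -1.77 3.597 2.276
vertex -2.845 2.949 3.026
endloop
endfacet
facet normal 0.402 0.729 -0.555
outer loop
vertex -1.77 3.597 2.276
vertex -2.315 3.911 2.294
vertex -1.797 3.898 2.652
endloop
endfacet
facet normal 0.675 -0.552 0.490
outer loop
vertex -1.77 3.597 2.276
vertex -1.797 3.898 2.652
vertex -2.845 2.949 3.026
endloop
endfacet
facet normal 0.402 0.728 -0.555
outer loop
vertex -1.797 3.898 2.652
vertex -2.315 3.911 2.294
vertex -2.128 4.207 2.818
endloop
endfacet
facet normal 0.393 -0.072 0.917
outer loop
vertex -1.797 3.898 2.652
vertex -2.128 4.207 2.818
vertex -2.845 2.949 3.026
endloop
endfacet
facet normal 0.401 0.729 -0.555
outer loop
vertex -2.128 4.207 2.818
vertex -2.315 3.911 2.294
vertex -2.569 4.342 2.677
endloop
endfacet
facet normal -0.215 0.277 0.937
outer loop
vertex -2.128 4.207 2.818
vertex -2.569 4.342 2.677
vertex -2.845 2.949 3.026
endloop
endfacet
facet normal 0.401 0.729 -0.555
outer loop
vertex -2.569 4.342 2.677
vertex -2.315 3.911 2.294
vertex -2.861 4.225 2.312
endloop
endfacet
facet normal -0.790 0.292 0.539
outer loop
vertex -2.569 4.342 2.677
vertex -2.861 4.225 2.312
vertex -2.845 2.949 3.026
endloop
endfacet
facet normal 0.401 0.729 -0.555
outer loop
vertex -2.861 4.225 2.312
vertex -2.315 3.911 2.294
vertex -2.834 3.924 1.936
endloop
endfacet
facet normal -0.998 -0.036 -0.043
outer loop
vertex -2.861 4.225 2.312
vertex -2.834 3.924 1.936
vertex -2.845 2.949 3.026
endloop
endfacet
facet normal 0.401 0.729 -0.554
outer loop
vertex -2.834 3.924 1.936
vertex -2.315 3.911 2.294
vertex -2.503 3.616 1.77
endloop
endfacet
facet normal -0.716 -0.517 -0.469
outer loop
vertex -2.834 3.924 1.936
vertex -2.503 3.616 1.77
vertex -2.845 2.949 3.026
endloop
endfacet
facet normal 0.402 0.729 -0.554
outer loop
vertex -2.503 3.616 1.77
vertex -2.315 3.911 2.294
vertex -2.062 3.48 1.911
endloop
endfacet
facet normal -0.110 -0.865 -0.489
outer loop
vertex -2.503 3.616 1.77
vertex -2.062 3.48 1.911
vertex -2.845 2.949 3.026
endloop
endfacet
facet normal -0.379 0.638 0.671
outer loop
vertex -2.053 -1.947 -3.263
vertex -2.745 -2.229 -3.386
vertex -2.303 -2.53 -2.85
endloop
endfacet
facet normal 0.294 0.466 0.835
outer loop
vertex -2.053 -1.947 -3.263
vertex -2.303 -2.53 -2.85
vertex -1.59 -2.524 -3.104
endloop
endfacet
facet normal 0.708 0.646 0.284
outer loop
vertex -2.053 -1.947 -3.263
vertex -1.59 -2.524 -3.104
vertex -1.591 -2.219 -3.797
endloop
endfacet
facet normal 0.292 0.931 -0.222
outer loop
vertex -2.053 -1.947 -3.263
vertex -1.591 -2.219 -3.797
vertex -2.305 -2.037 -3.972
endloop
endfacet
facet normal -0.380 0.925 0.018
outer loop
vertex -2.053 -1.947 -3.263
vertex -2.305 -2.037 -3.972
vertex -2.745 -2.229 -3.386
endloop
endfacet
facet normal 0.327 -0.242 0.913
outer loop
vertex -1.59 -2.524 -3.104
vertex -2.303 -2.53 -2.85
vertex -1.995 -3.163 -3.128
endloop
endfacet
facet normal -0.761 0.035 0.647
outer loop
vertex -2.303 -2.53 -2.85
vertex -2.745 -2.229 -3.386
vertex -2.709 -2.981 -3.303
endloop
endfacet
facet normal -0.763 0.499 -0.410
outer loop
vertex -2.745 -2.229 -3.386
vertex -2.305 -2.037 -3.972
vertex -2.71 -2.676 -3.996
endloop
endfacet
facet normal 0.325 0.508 -0.797
outer loop
vertex -2.305 -2.037 -3.972
vertex -1.591 -2.219 -3.797
vertex -1.997 -2.67 -4.25
endloop
endfacet
facet normal 0.999 0.050 0.021
outer loop
vertex -1.591 -2.219 -3.797
vertex -1.59 -2.524 -3.104
vertex -1.555 -2.971 -3.714
endloop
endfacet
facet normal -0.292 -0.931 0.222
outer loop
vertex -2.247 -3.253 -3.837
vertex -1.995 -3.163 -3.128
vertex -2.709 -2.981 -3.303
endloop
endfacet
facet normal -0.708 -0.646 -0.284
outer loop
vertex -2.247 -3.253 -3.837
vertex -2.709 -2.981 -3.303
vertex -2.71 -2.676 -3.996
endloop
endfacet
facet normal -0.294 -0.466 -0.835
outer loop
vertex -2.247 -3.253 -3.837
vertex -2.71 -2.676 -3.996
vertex -1.997 -2.67 -4.25
endloop
endfacet
facet normal 0.379 -0.638 -0.671
outer loop
vertex -2.247 -3.253 -3.837
vertex -1.997 -2.67 -4.25
vertex -1.555 -2.971 -3.714
endloop
endfacet
facet normal 0.380 -0.925 -0.018
outer loop
vertex -2.247 -3.253 -3.837
vertex -1.555 -2.971 -3.714
vertex -1.995 -3.163 -3.128
endloop
endfacet
facet normal -0.325 -0.508 0.797
outer loop
vertex -2.709 -2.981 -3.303
vertex -1.995 -3.163 -3.128
vertex -2.303 -2.53 -2.85
endloop
endfacet
facet normal -0.999 -0.050 -0.021
outer loop
vertex -2.71 -2.676 -3.996
vertex -2.709 -2.981 -3.303
vertex -2.745 -2.229 -3.386
endloop
endfacet
facet normal -0.327 0.242 -0.913
outer loop
vertex -1.997 -2.67 -4.25
vertex -2.71 -2.676 -3.996
vertex -2.305 -2.037 -3.972
endloop
endfacet
facet normal 0.761 -0.035 -0.647
outer loop
vertex -1.555 -2.971 -3.714
vertex -1.997 -2.67 -4.25
vertex -1.591 -2.219 -3.797
endloop
endfacet
facet normal 0.763 -0.499 0.410
outer loop
vertex -1.995 -3.163 -3.128
vertex -1.555 -2.971 -3.714
vertex -1.59 -2.524 -3.104
endloop
endfacet

endsolid


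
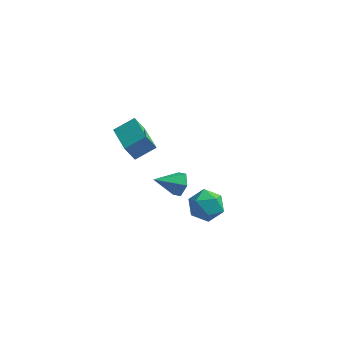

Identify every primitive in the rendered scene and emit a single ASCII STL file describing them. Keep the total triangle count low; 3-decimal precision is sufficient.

solid 
facet normal 0.770 0.421 -0.479
outer loop
vertex 2.517 1.612 -2.879
vertex 2.115 1.955 -3.223
vertex 2.333 2.179 -2.676
endloop
endfacet
facet normal 0.216 -0.266 0.939
outer loop
vertex 2.517 1.612 -2.879
vertex 2.333 2.179 -2.676
vertex 1.145 1.425 -2.617
endloop
endfacet
facet normal 0.770 0.421 -0.479
outer loop
vertex 2.333 2.179 -2.676
vertex 2.115 1.955 -3.223
vertex 1.932 2.522 -3.019
endloop
endfacet
facet normal -0.276 0.499 0.822
outer loop
vertex 2.333 2.179 -2.676
vertex 1.932 2.522 -3.019
vertex 1.145 1.425 -2.617
endloop
endfacet
facet normal 0.769 0.421 -0.480
outer loop
vertex 1.932 2.522 -3.019
vertex 2.115 1.955 -3.223
vertex 1.713 2.298 -3.566
endloop
endfacet
facet normal -0.797 0.599 0.074
outer loop
vertex 1.932 2.522 -3.019
vertex 1.713 2.298 -3.566
vertex 1.145 1.425 -2.617
endloop
endfacet
facet normal 0.769 0.421 -0.481
outer loop
vertex 1.713 2.298 -3.566
vertex 2.115 1.955 -3.223
vertex 1.896 1.731 -3.769
endloop
endfacet
facet normal -0.828 -0.068 -0.557
outer loop
vertex 1.713 2.298 -3.566
vertex 1.896 1.731 -3.769
vertex 1.145 1.425 -2.617
endloop
endfacet
facet normal 0.769 0.421 -0.481
outer loop
vertex 1.896 1.731 -3.769
vertex 2.115 1.955 -3.223
vertex 2.298 1.388 -3.426
endloop
endfacet
facet normal -0.335 -0.833 -0.440
outer loop
vertex 1.896 1.731 -3.769
vertex 2.298 1.388 -3.426
vertex 1.145 1.425 -2.617
endloop
endfacet
facet normal 0.770 0.420 -0.480
outer loop
vertex 2.298 1.388 -3.426
vertex 2.115 1.955 -3.223
vertex 2.517 1.612 -2.879
endloop
endfacet
facet normal 0.186 -0.933 0.308
outer loop
vertex 2.298 1.388 -3.426
vertex 2.517 1.612 -2.879
vertex 1.145 1.425 -2.617
endloop
endfacet
facet normal 0.016 0.935 0.355
outer loop
vertex 3.624 -0.105 -1.573
vertex 3.674 -0.389 -0.828
vertex 4.339 -0.242 -1.245
endloop
endfacet
facet normal 0.309 0.904 -0.295
outer loop
vertex 3.624 -0.105 -1.573
vertex 4.339 -0.242 -1.245
vertex 4.204 -0.444 -2.006
endloop
endfacet
facet normal -0.180 0.643 -0.744
outer loop
vertex 3.624 -0.105 -1.573
vertex 4.204 -0.444 -2.006
vertex 3.455 -0.716 -2.06
endloop
endfacet
facet normal -0.775 0.511 -0.372
outer loop
vertex 3.624 -0.105 -1.573
vertex 3.455 -0.716 -2.06
vertex 3.127 -0.683 -1.332
endloop
endfacet
facet normal -0.654 0.691 0.307
outer loop
vertex 3.624 -0.105 -1.573
vertex 3.127 -0.683 -1.332
vertex 3.674 -0.389 -0.828
endloop
endfacet
facet normal 0.853 0.446 -0.270
outer loop
vertex 4.204 -0.444 -2.006
vertex 4.339 -0.242 -1.245
vertex 4.613 -0.937 -1.528
endloop
endfacet
facet normal 0.381 0.494 0.781
outer loop
vertex 4.339 -0.242 -1.245
vertex 3.674 -0.389 -0.828
vertex 4.285 -0.904 -0.8
endloop
endfacet
facet normal -0.703 0.100 0.704
outer loop
vertex 3.674 -0.389 -0.828
vertex 3.127 -0.683 -1.332
vertex 3.536 -1.176 -0.854
endloop
endfacet
facet normal -0.898 -0.193 -0.396
outer loop
vertex 3.127 -0.683 -1.332
vertex 3.455 -0.716 -2.06
vertex 3.401 -1.378 -1.615
endloop
endfacet
facet normal 0.064 0.022 -0.998
outer loop
vertex 3.455 -0.716 -2.06
vertex 4.204 -0.444 -2.006
vertex 4.066 -1.231 -2.032
endloop
endfacet
facet normal 0.775 -0.511 0.372
outer loop
vertex 4.116 -1.515 -1.287
vertex 4.613 -0.937 -1.528
vertex 4.285 -0.904 -0.8
endloop
endfacet
facet normal 0.180 -0.643 0.744
outer loop
vertex 4.116 -1.515 -1.287
vertex 4.285 -0.904 -0.8
vertex 3.536 -1.176 -0.854
endloop
endfacet
facet normal -0.309 -0.904 0.295
outer loop
vertex 4.116 -1.515 -1.287
vertex 3.536 -1.176 -0.854
vertex 3.401 -1.378 -1.615
endloop
endfacet
facet normal -0.016 -0.935 -0.355
outer loop
vertex 4.116 -1.515 -1.287
vertex 3.401 -1.378 -1.615
vertex 4.066 -1.231 -2.032
endloop
endfacet
facet normal 0.654 -0.691 -0.307
outer loop
vertex 4.116 -1.515 -1.287
vertex 4.066 -1.231 -2.032
vertex 4.613 -0.937 -1.528
endloop
endfacet
facet normal 0.898 0.193 0.396
outer loop
vertex 4.285 -0.904 -0.8
vertex 4.613 -0.937 -1.528
vertex 4.339 -0.242 -1.245
endloop
endfacet
facet normal -0.064 -0.022 0.998
outer loop
vertex 3.536 -1.176 -0.854
vertex 4.285 -0.904 -0.8
vertex 3.674 -0.389 -0.828
endloop
endfacet
facet normal -0.853 -0.446 0.270
outer loop
vertex 3.401 -1.378 -1.615
vertex 3.536 -1.176 -0.854
vertex 3.127 -0.683 -1.332
endloop
endfacet
facet normal -0.381 -0.494 -0.781
outer loop
vertex 4.066 -1.231 -2.032
vertex 3.401 -1.378 -1.615
vertex 3.455 -0.716 -2.06
endloop
endfacet
facet normal 0.703 -0.100 -0.704
outer loop
vertex 4.613 -0.937 -1.528
vertex 4.066 -1.231 -2.032
vertex 4.204 -0.444 -2.006
endloop
endfacet
facet normal -0.558 0.829 -0.042
outer loop
vertex 0.1 -0.62 2.381
vertex 0.823 -0.111 2.826
vertex 0.447 -0.426 1.596
endloop
endfacet
facet normal -0.730 -0.515 -0.450
outer loop
vertex 1.217 -1.569 1.654
vertex 0.1 -0.62 2.381
vertex 0.447 -0.426 1.596
endloop
endfacet
facet normal -0.558 0.829 -0.042
outer loop
vertex 0.447 -0.426 1.596
vertex 0.823 -0.111 2.826
vertex 1.17 0.083 2.041
endloop
endfacet
facet normal 0.394 0.220 -0.892
outer loop
vertex 1.17 0.083 2.041
vertex 1.217 -1.569 1.654
vertex 0.447 -0.426 1.596
endloop
endfacet
facet normal -0.394 -0.220 0.892
outer loop
vertex 0.1 -0.62 2.381
vertex 1.593 -1.254 2.884
vertex 0.823 -0.111 2.826
endloop
endfacet
facet normal -0.730 -0.515 -0.450
outer loop
vertex 0.87 -1.763 2.439
vertex 0.1 -0.62 2.381
vertex 1.217 -1.569 1.654
endloop
endfacet
facet normal -0.394 -0.220 0.892
outer loop
vertex 0.87 -1.763 2.439
vertex 1.593 -1.254 2.884
vertex 0.1 -0.62 2.381
endloop
endfacet
facet normal 0.730 0.515 0.450
outer loop
vertex 0.823 -0.111 2.826
vertex 1.593 -1.254 2.884
vertex 1.17 0.083 2.041
endloop
endfacet
facet normal 0.394 0.220 -0.892
outer loop
vertex 1.94 -1.06 2.099
vertex 1.217 -1.569 1.654
vertex 1.17 0.083 2.041
endloop
endfacet
facet normal 0.730 0.515 0.450
outer loop
vertex 1.17 0.083 2.041
vertex 1.593 -1.254 2.884
vertex 1.94 -1.06 2.099
endloop
endfacet
facet normal 0.558 -0.829 0.042
outer loop
vertex 1.94 -1.06 2.099
vertex 0.87 -1.763 2.439
vertex 1.217 -1.569 1.654
endloop
endfacet
facet normal 0.558 -0.829 0.042
outer loop
vertex 1.593 -1.254 2.884
vertex 0.87 -1.763 2.439
vertex 1.94 -1.06 2.099
endloop
endfacet

endsolid


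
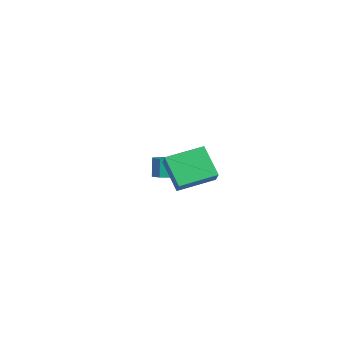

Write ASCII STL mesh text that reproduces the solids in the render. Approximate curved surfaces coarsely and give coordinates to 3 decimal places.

solid 
facet normal 0.402 -0.210 -0.891
outer loop
vertex -2.592 2.633 -2.623
vertex -3.063 2.182 -2.729
vertex -2.998 2.827 -2.852
endloop
endfacet
facet normal 0.437 0.899 -0.013
outer loop
vertex -2.592 2.633 -2.623
vertex -2.998 2.827 -2.852
vertex -3.007 2.848 -1.705
endloop
endfacet
facet normal 0.439 0.898 -0.013
outer loop
vertex -3.007 2.848 -1.705
vertex -2.998 2.827 -2.852
vertex -3.413 3.043 -1.934
endloop
endfacet
facet normal -0.402 0.210 0.891
outer loop
vertex -3.007 2.848 -1.705
vertex -3.413 3.043 -1.934
vertex -3.477 2.398 -1.811
endloop
endfacet
facet normal 0.402 -0.210 -0.891
outer loop
vertex -2.998 2.827 -2.852
vertex -3.063 2.182 -2.729
vertex -3.442 2.644 -3.009
endloop
endfacet
facet normal -0.258 0.908 -0.330
outer loop
vertex -2.998 2.827 -2.852
vertex -3.442 2.644 -3.009
vertex -3.413 3.043 -1.934
endloop
endfacet
facet normal -0.258 0.908 -0.330
outer loop
vertex -3.413 3.043 -1.934
vertex -3.442 2.644 -3.009
vertex -3.857 2.86 -2.091
endloop
endfacet
facet normal -0.402 0.210 0.891
outer loop
vertex -3.413 3.043 -1.934
vertex -3.857 2.86 -2.091
vertex -3.477 2.398 -1.811
endloop
endfacet
facet normal 0.402 -0.210 -0.891
outer loop
vertex -3.442 2.644 -3.009
vertex -3.063 2.182 -2.729
vertex -3.664 2.19 -3.002
endloop
endfacet
facet normal -0.803 0.386 -0.454
outer loop
vertex -3.442 2.644 -3.009
vertex -3.664 2.19 -3.002
vertex -3.857 2.86 -2.091
endloop
endfacet
facet normal -0.804 0.385 -0.453
outer loop
vertex -3.857 2.86 -2.091
vertex -3.664 2.19 -3.002
vertex -4.078 2.406 -2.084
endloop
endfacet
facet normal -0.402 0.209 0.891
outer loop
vertex -3.857 2.86 -2.091
vertex -4.078 2.406 -2.084
vertex -3.477 2.398 -1.811
endloop
endfacet
facet normal 0.402 -0.210 -0.891
outer loop
vertex -3.664 2.19 -3.002
vertex -3.063 2.182 -2.729
vertex -3.533 1.732 -2.835
endloop
endfacet
facet normal -0.878 -0.364 -0.310
outer loop
vertex -3.664 2.19 -3.002
vertex -3.533 1.732 -2.835
vertex -4.078 2.406 -2.084
endloop
endfacet
facet normal -0.878 -0.362 -0.312
outer loop
vertex -4.078 2.406 -2.084
vertex -3.533 1.732 -2.835
vertex -3.948 1.947 -1.917
endloop
endfacet
facet normal -0.402 0.210 0.891
outer loop
vertex -4.078 2.406 -2.084
vertex -3.948 1.947 -1.917
vertex -3.477 2.398 -1.811
endloop
endfacet
facet normal 0.402 -0.210 -0.891
outer loop
vertex -3.533 1.732 -2.835
vertex -3.063 2.182 -2.729
vertex -3.127 1.537 -2.606
endloop
endfacet
facet normal -0.439 -0.899 0.012
outer loop
vertex -3.533 1.732 -2.835
vertex -3.127 1.537 -2.606
vertex -3.948 1.947 -1.917
endloop
endfacet
facet normal -0.437 -0.899 0.014
outer loop
vertex -3.948 1.947 -1.917
vertex -3.127 1.537 -2.606
vertex -3.542 1.753 -1.688
endloop
endfacet
facet normal -0.402 0.210 0.891
outer loop
vertex -3.948 1.947 -1.917
vertex -3.542 1.753 -1.688
vertex -3.477 2.398 -1.811
endloop
endfacet
facet normal 0.402 -0.210 -0.891
outer loop
vertex -3.127 1.537 -2.606
vertex -3.063 2.182 -2.729
vertex -2.683 1.72 -2.449
endloop
endfacet
facet normal 0.258 -0.908 0.330
outer loop
vertex -3.127 1.537 -2.606
vertex -2.683 1.72 -2.449
vertex -3.542 1.753 -1.688
endloop
endfacet
facet normal 0.258 -0.908 0.330
outer loop
vertex -3.542 1.753 -1.688
vertex -2.683 1.72 -2.449
vertex -3.098 1.936 -1.531
endloop
endfacet
facet normal -0.402 0.210 0.891
outer loop
vertex -3.542 1.753 -1.688
vertex -3.098 1.936 -1.531
vertex -3.477 2.398 -1.811
endloop
endfacet
facet normal 0.402 -0.209 -0.891
outer loop
vertex -2.683 1.72 -2.449
vertex -3.063 2.182 -2.729
vertex -2.462 2.174 -2.456
endloop
endfacet
facet normal 0.804 -0.384 0.454
outer loop
vertex -2.683 1.72 -2.449
vertex -2.462 2.174 -2.456
vertex -3.098 1.936 -1.531
endloop
endfacet
facet normal 0.804 -0.386 0.453
outer loop
vertex -3.098 1.936 -1.531
vertex -2.462 2.174 -2.456
vertex -2.876 2.39 -1.538
endloop
endfacet
facet normal -0.402 0.210 0.891
outer loop
vertex -3.098 1.936 -1.531
vertex -2.876 2.39 -1.538
vertex -3.477 2.398 -1.811
endloop
endfacet
facet normal 0.402 -0.210 -0.891
outer loop
vertex -2.462 2.174 -2.456
vertex -3.063 2.182 -2.729
vertex -2.592 2.633 -2.623
endloop
endfacet
facet normal 0.879 0.362 0.311
outer loop
vertex -2.462 2.174 -2.456
vertex -2.592 2.633 -2.623
vertex -2.876 2.39 -1.538
endloop
endfacet
facet normal 0.878 0.365 0.311
outer loop
vertex -2.876 2.39 -1.538
vertex -2.592 2.633 -2.623
vertex -3.007 2.848 -1.705
endloop
endfacet
facet normal -0.402 0.210 0.891
outer loop
vertex -2.876 2.39 -1.538
vertex -3.007 2.848 -1.705
vertex -3.477 2.398 -1.811
endloop
endfacet
facet normal -0.644 0.214 -0.735
outer loop
vertex 1.145 0.044 1.255
vertex 1.351 1.782 1.58
vertex 2.385 0.098 0.184
endloop
endfacet
facet normal -0.115 -0.976 -0.183
outer loop
vertex 3.049 -0.122 0.94
vertex 1.145 0.044 1.255
vertex 2.385 0.098 0.184
endloop
endfacet
facet normal -0.644 0.213 -0.734
outer loop
vertex 2.385 0.098 0.184
vertex 1.351 1.782 1.58
vertex 2.591 1.836 0.508
endloop
endfacet
facet normal 0.756 0.032 -0.654
outer loop
vertex 2.591 1.836 0.508
vertex 3.049 -0.122 0.94
vertex 2.385 0.098 0.184
endloop
endfacet
facet normal -0.756 -0.033 0.654
outer loop
vertex 1.145 0.044 1.255
vertex 2.015 1.562 2.336
vertex 1.351 1.782 1.58
endloop
endfacet
facet normal -0.115 -0.976 -0.183
outer loop
vertex 1.809 -0.176 2.012
vertex 1.145 0.044 1.255
vertex 3.049 -0.122 0.94
endloop
endfacet
facet normal -0.756 -0.032 0.654
outer loop
vertex 1.809 -0.176 2.012
vertex 2.015 1.562 2.336
vertex 1.145 0.044 1.255
endloop
endfacet
facet normal 0.115 0.976 0.183
outer loop
vertex 1.351 1.782 1.58
vertex 2.015 1.562 2.336
vertex 2.591 1.836 0.508
endloop
endfacet
facet normal 0.756 0.033 -0.654
outer loop
vertex 3.255 1.616 1.265
vertex 3.049 -0.122 0.94
vertex 2.591 1.836 0.508
endloop
endfacet
facet normal 0.115 0.976 0.183
outer loop
vertex 2.591 1.836 0.508
vertex 2.015 1.562 2.336
vertex 3.255 1.616 1.265
endloop
endfacet
facet normal 0.644 -0.214 0.734
outer loop
vertex 3.255 1.616 1.265
vertex 1.809 -0.176 2.012
vertex 3.049 -0.122 0.94
endloop
endfacet
facet normal 0.644 -0.213 0.735
outer loop
vertex 2.015 1.562 2.336
vertex 1.809 -0.176 2.012
vertex 3.255 1.616 1.265
endloop
endfacet

endsolid


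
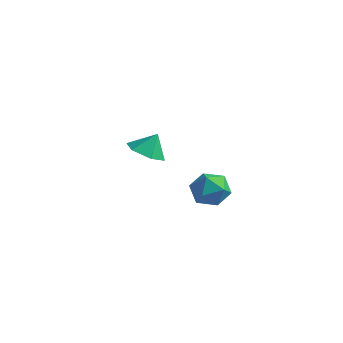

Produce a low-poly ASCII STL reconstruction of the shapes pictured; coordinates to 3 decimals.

solid 
facet normal -0.230 -0.461 -0.857
outer loop
vertex -1.02 0.998 2.032
vertex -1.965 0.729 2.43
vertex -1.851 1.644 1.907
endloop
endfacet
facet normal 0.601 0.793 0.099
outer loop
vertex -1.02 0.998 2.032
vertex -1.851 1.644 1.907
vertex -1.675 1.311 3.51
endloop
endfacet
facet normal -0.230 -0.461 -0.857
outer loop
vertex -1.851 1.644 1.907
vertex -1.965 0.729 2.43
vertex -2.796 1.375 2.305
endloop
endfacet
facet normal -0.181 0.959 0.219
outer loop
vertex -1.851 1.644 1.907
vertex -2.796 1.375 2.305
vertex -1.675 1.311 3.51
endloop
endfacet
facet normal -0.230 -0.462 -0.857
outer loop
vertex -2.796 1.375 2.305
vertex -1.965 0.729 2.43
vertex -2.91 0.461 2.828
endloop
endfacet
facet normal -0.646 0.438 0.625
outer loop
vertex -2.796 1.375 2.305
vertex -2.91 0.461 2.828
vertex -1.675 1.311 3.51
endloop
endfacet
facet normal -0.230 -0.461 -0.857
outer loop
vertex -2.91 0.461 2.828
vertex -1.965 0.729 2.43
vertex -2.079 -0.186 2.953
endloop
endfacet
facet normal -0.331 -0.249 0.910
outer loop
vertex -2.91 0.461 2.828
vertex -2.079 -0.186 2.953
vertex -1.675 1.311 3.51
endloop
endfacet
facet normal -0.230 -0.461 -0.857
outer loop
vertex -2.079 -0.186 2.953
vertex -1.965 0.729 2.43
vertex -1.134 0.083 2.555
endloop
endfacet
facet normal 0.451 -0.416 0.790
outer loop
vertex -2.079 -0.186 2.953
vertex -1.134 0.083 2.555
vertex -1.675 1.311 3.51
endloop
endfacet
facet normal -0.230 -0.461 -0.857
outer loop
vertex -1.134 0.083 2.555
vertex -1.965 0.729 2.43
vertex -1.02 0.998 2.032
endloop
endfacet
facet normal 0.917 0.105 0.384
outer loop
vertex -1.134 0.083 2.555
vertex -1.02 0.998 2.032
vertex -1.675 1.311 3.51
endloop
endfacet
facet normal -0.979 -0.017 0.204
outer loop
vertex 3.08 -1.984 3.031
vertex 3.23 -2.769 3.683
vertex 3.284 -1.798 4.024
endloop
endfacet
facet normal -0.765 0.643 0.037
outer loop
vertex 3.08 -1.984 3.031
vertex 3.284 -1.798 4.024
vertex 3.728 -1.227 3.29
endloop
endfacet
facet normal -0.480 0.622 -0.618
outer loop
vertex 3.08 -1.984 3.031
vertex 3.728 -1.227 3.29
vertex 3.949 -1.845 2.496
endloop
endfacet
facet normal -0.518 -0.049 -0.854
outer loop
vertex 3.08 -1.984 3.031
vertex 3.949 -1.845 2.496
vertex 3.641 -2.798 2.738
endloop
endfacet
facet normal -0.826 -0.445 -0.346
outer loop
vertex 3.08 -1.984 3.031
vertex 3.641 -2.798 2.738
vertex 3.23 -2.769 3.683
endloop
endfacet
facet normal -0.253 0.832 0.494
outer loop
vertex 3.728 -1.227 3.29
vertex 3.284 -1.798 4.024
vertex 4.279 -1.542 4.102
endloop
endfacet
facet normal -0.597 -0.236 0.767
outer loop
vertex 3.284 -1.798 4.024
vertex 3.23 -2.769 3.683
vertex 3.971 -2.495 4.344
endloop
endfacet
facet normal -0.349 -0.929 -0.123
outer loop
vertex 3.23 -2.769 3.683
vertex 3.641 -2.798 2.738
vertex 4.192 -3.113 3.55
endloop
endfacet
facet normal 0.148 -0.288 -0.946
outer loop
vertex 3.641 -2.798 2.738
vertex 3.949 -1.845 2.496
vertex 4.636 -2.542 2.816
endloop
endfacet
facet normal 0.208 0.799 -0.564
outer loop
vertex 3.949 -1.845 2.496
vertex 3.728 -1.227 3.29
vertex 4.69 -1.571 3.157
endloop
endfacet
facet normal 0.518 0.049 0.854
outer loop
vertex 4.84 -2.356 3.809
vertex 4.279 -1.542 4.102
vertex 3.971 -2.495 4.344
endloop
endfacet
facet normal 0.480 -0.622 0.618
outer loop
vertex 4.84 -2.356 3.809
vertex 3.971 -2.495 4.344
vertex 4.192 -3.113 3.55
endloop
endfacet
facet normal 0.765 -0.643 -0.037
outer loop
vertex 4.84 -2.356 3.809
vertex 4.192 -3.113 3.55
vertex 4.636 -2.542 2.816
endloop
endfacet
facet normal 0.979 0.017 -0.204
outer loop
vertex 4.84 -2.356 3.809
vertex 4.636 -2.542 2.816
vertex 4.69 -1.571 3.157
endloop
endfacet
facet normal 0.826 0.445 0.346
outer loop
vertex 4.84 -2.356 3.809
vertex 4.69 -1.571 3.157
vertex 4.279 -1.542 4.102
endloop
endfacet
facet normal -0.148 0.288 0.946
outer loop
vertex 3.971 -2.495 4.344
vertex 4.279 -1.542 4.102
vertex 3.284 -1.798 4.024
endloop
endfacet
facet normal -0.208 -0.799 0.564
outer loop
vertex 4.192 -3.113 3.55
vertex 3.971 -2.495 4.344
vertex 3.23 -2.769 3.683
endloop
endfacet
facet normal 0.253 -0.832 -0.494
outer loop
vertex 4.636 -2.542 2.816
vertex 4.192 -3.113 3.55
vertex 3.641 -2.798 2.738
endloop
endfacet
facet normal 0.597 0.236 -0.767
outer loop
vertex 4.69 -1.571 3.157
vertex 4.636 -2.542 2.816
vertex 3.949 -1.845 2.496
endloop
endfacet
facet normal 0.349 0.929 0.123
outer loop
vertex 4.279 -1.542 4.102
vertex 4.69 -1.571 3.157
vertex 3.728 -1.227 3.29
endloop
endfacet

endsolid


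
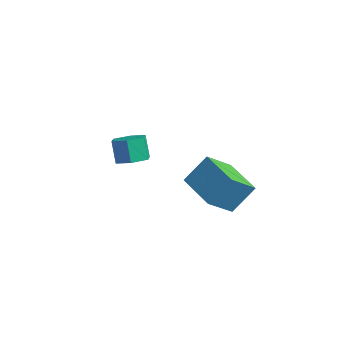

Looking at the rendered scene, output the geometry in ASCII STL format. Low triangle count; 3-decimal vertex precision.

solid 
facet normal -0.923 0.376 0.077
outer loop
vertex 2.044 1.539 0.055
vertex 2.47 2.853 -1.264
vertex 1.516 0.491 -1.16
endloop
endfacet
facet normal -0.223 -0.688 0.690
outer loop
vertex 3.39 -0.273 -1.316
vertex 2.044 1.539 0.055
vertex 1.516 0.491 -1.16
endloop
endfacet
facet normal -0.923 0.376 0.077
outer loop
vertex 1.516 0.491 -1.16
vertex 2.47 2.853 -1.264
vertex 1.941 1.805 -2.479
endloop
endfacet
facet normal -0.313 -0.621 -0.719
outer loop
vertex 1.941 1.805 -2.479
vertex 3.39 -0.273 -1.316
vertex 1.516 0.491 -1.16
endloop
endfacet
facet normal 0.313 0.620 0.719
outer loop
vertex 2.044 1.539 0.055
vertex 4.344 2.089 -1.42
vertex 2.47 2.853 -1.264
endloop
endfacet
facet normal -0.223 -0.688 0.691
outer loop
vertex 3.919 0.775 -0.101
vertex 2.044 1.539 0.055
vertex 3.39 -0.273 -1.316
endloop
endfacet
facet normal 0.313 0.621 0.719
outer loop
vertex 3.919 0.775 -0.101
vertex 4.344 2.089 -1.42
vertex 2.044 1.539 0.055
endloop
endfacet
facet normal 0.223 0.688 -0.691
outer loop
vertex 2.47 2.853 -1.264
vertex 4.344 2.089 -1.42
vertex 1.941 1.805 -2.479
endloop
endfacet
facet normal -0.313 -0.621 -0.719
outer loop
vertex 3.816 1.041 -2.635
vertex 3.39 -0.273 -1.316
vertex 1.941 1.805 -2.479
endloop
endfacet
facet normal 0.223 0.688 -0.690
outer loop
vertex 1.941 1.805 -2.479
vertex 4.344 2.089 -1.42
vertex 3.816 1.041 -2.635
endloop
endfacet
facet normal 0.923 -0.377 -0.077
outer loop
vertex 3.816 1.041 -2.635
vertex 3.919 0.775 -0.101
vertex 3.39 -0.273 -1.316
endloop
endfacet
facet normal 0.923 -0.376 -0.077
outer loop
vertex 4.344 2.089 -1.42
vertex 3.919 0.775 -0.101
vertex 3.816 1.041 -2.635
endloop
endfacet
facet normal 0.433 -0.325 -0.841
outer loop
vertex -1.59 0.65 -1.612
vertex -1.985 1.294 -2.064
vertex -1.192 1.429 -1.708
endloop
endfacet
facet normal 0.780 -0.333 0.530
outer loop
vertex -1.59 0.65 -1.612
vertex -1.192 1.429 -1.708
vertex -2.139 1.063 -0.544
endloop
endfacet
facet normal 0.780 -0.333 0.530
outer loop
vertex -2.139 1.063 -0.544
vertex -1.192 1.429 -1.708
vertex -1.741 1.842 -0.64
endloop
endfacet
facet normal -0.433 0.325 0.841
outer loop
vertex -2.139 1.063 -0.544
vertex -1.741 1.842 -0.64
vertex -2.535 1.706 -0.996
endloop
endfacet
facet normal 0.433 -0.325 -0.841
outer loop
vertex -1.192 1.429 -1.708
vertex -1.985 1.294 -2.064
vertex -1.587 2.073 -2.16
endloop
endfacet
facet normal 0.782 0.599 0.170
outer loop
vertex -1.192 1.429 -1.708
vertex -1.587 2.073 -2.16
vertex -1.741 1.842 -0.64
endloop
endfacet
facet normal 0.781 0.601 0.170
outer loop
vertex -1.741 1.842 -0.64
vertex -1.587 2.073 -2.16
vertex -2.137 2.485 -1.092
endloop
endfacet
facet normal -0.433 0.325 0.841
outer loop
vertex -1.741 1.842 -0.64
vertex -2.137 2.485 -1.092
vertex -2.535 1.706 -0.996
endloop
endfacet
facet normal 0.433 -0.325 -0.841
outer loop
vertex -1.587 2.073 -2.16
vertex -1.985 1.294 -2.064
vertex -2.381 1.937 -2.516
endloop
endfacet
facet normal 0.001 0.933 -0.359
outer loop
vertex -1.587 2.073 -2.16
vertex -2.381 1.937 -2.516
vertex -2.137 2.485 -1.092
endloop
endfacet
facet normal 0.003 0.933 -0.360
outer loop
vertex -2.137 2.485 -1.092
vertex -2.381 1.937 -2.516
vertex -2.93 2.35 -1.448
endloop
endfacet
facet normal -0.433 0.325 0.841
outer loop
vertex -2.137 2.485 -1.092
vertex -2.93 2.35 -1.448
vertex -2.535 1.706 -0.996
endloop
endfacet
facet normal 0.433 -0.325 -0.841
outer loop
vertex -2.381 1.937 -2.516
vertex -1.985 1.294 -2.064
vertex -2.779 1.158 -2.42
endloop
endfacet
facet normal -0.780 0.333 -0.530
outer loop
vertex -2.381 1.937 -2.516
vertex -2.779 1.158 -2.42
vertex -2.93 2.35 -1.448
endloop
endfacet
facet normal -0.780 0.333 -0.530
outer loop
vertex -2.93 2.35 -1.448
vertex -2.779 1.158 -2.42
vertex -3.328 1.571 -1.352
endloop
endfacet
facet normal -0.433 0.325 0.841
outer loop
vertex -2.93 2.35 -1.448
vertex -3.328 1.571 -1.352
vertex -2.535 1.706 -0.996
endloop
endfacet
facet normal 0.433 -0.325 -0.841
outer loop
vertex -2.779 1.158 -2.42
vertex -1.985 1.294 -2.064
vertex -2.383 0.515 -1.968
endloop
endfacet
facet normal -0.781 -0.600 -0.170
outer loop
vertex -2.779 1.158 -2.42
vertex -2.383 0.515 -1.968
vertex -3.328 1.571 -1.352
endloop
endfacet
facet normal -0.782 -0.600 -0.171
outer loop
vertex -3.328 1.571 -1.352
vertex -2.383 0.515 -1.968
vertex -2.933 0.927 -0.9
endloop
endfacet
facet normal -0.433 0.325 0.841
outer loop
vertex -3.328 1.571 -1.352
vertex -2.933 0.927 -0.9
vertex -2.535 1.706 -0.996
endloop
endfacet
facet normal 0.433 -0.325 -0.841
outer loop
vertex -2.383 0.515 -1.968
vertex -1.985 1.294 -2.064
vertex -1.59 0.65 -1.612
endloop
endfacet
facet normal -0.002 -0.933 0.359
outer loop
vertex -2.383 0.515 -1.968
vertex -1.59 0.65 -1.612
vertex -2.933 0.927 -0.9
endloop
endfacet
facet normal -0.002 -0.933 0.360
outer loop
vertex -2.933 0.927 -0.9
vertex -1.59 0.65 -1.612
vertex -2.139 1.063 -0.544
endloop
endfacet
facet normal -0.433 0.325 0.841
outer loop
vertex -2.933 0.927 -0.9
vertex -2.139 1.063 -0.544
vertex -2.535 1.706 -0.996
endloop
endfacet

endsolid


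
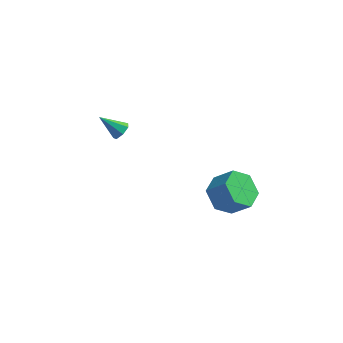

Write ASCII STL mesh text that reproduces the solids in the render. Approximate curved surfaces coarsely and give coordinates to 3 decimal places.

solid 
facet normal -0.718 0.089 -0.691
outer loop
vertex 3.106 2.183 -4.988
vertex 2.469 1.725 -4.385
vertex 2.56 2.71 -4.353
endloop
endfacet
facet normal 0.425 0.842 -0.333
outer loop
vertex 3.106 2.183 -4.988
vertex 2.56 2.71 -4.353
vertex 3.989 2.073 -4.138
endloop
endfacet
facet normal 0.425 0.841 -0.333
outer loop
vertex 3.989 2.073 -4.138
vertex 2.56 2.71 -4.353
vertex 3.442 2.601 -3.503
endloop
endfacet
facet normal 0.717 -0.089 0.691
outer loop
vertex 3.989 2.073 -4.138
vertex 3.442 2.601 -3.503
vertex 3.351 1.615 -3.535
endloop
endfacet
facet normal -0.717 0.089 -0.691
outer loop
vertex 2.56 2.71 -4.353
vertex 2.469 1.725 -4.385
vertex 1.922 2.252 -3.75
endloop
endfacet
facet normal -0.266 0.882 0.389
outer loop
vertex 2.56 2.71 -4.353
vertex 1.922 2.252 -3.75
vertex 3.442 2.601 -3.503
endloop
endfacet
facet normal -0.266 0.882 0.390
outer loop
vertex 3.442 2.601 -3.503
vertex 1.922 2.252 -3.75
vertex 2.805 2.142 -2.9
endloop
endfacet
facet normal 0.718 -0.089 0.691
outer loop
vertex 3.442 2.601 -3.503
vertex 2.805 2.142 -2.9
vertex 3.351 1.615 -3.535
endloop
endfacet
facet normal -0.717 0.089 -0.691
outer loop
vertex 1.922 2.252 -3.75
vertex 2.469 1.725 -4.385
vertex 1.831 1.267 -3.782
endloop
endfacet
facet normal -0.690 0.040 0.722
outer loop
vertex 1.922 2.252 -3.75
vertex 1.831 1.267 -3.782
vertex 2.805 2.142 -2.9
endloop
endfacet
facet normal -0.690 0.040 0.722
outer loop
vertex 2.805 2.142 -2.9
vertex 1.831 1.267 -3.782
vertex 2.714 1.157 -2.932
endloop
endfacet
facet normal 0.718 -0.089 0.691
outer loop
vertex 2.805 2.142 -2.9
vertex 2.714 1.157 -2.932
vertex 3.351 1.615 -3.535
endloop
endfacet
facet normal -0.717 0.089 -0.691
outer loop
vertex 1.831 1.267 -3.782
vertex 2.469 1.725 -4.385
vertex 2.378 0.739 -4.417
endloop
endfacet
facet normal -0.425 -0.841 0.333
outer loop
vertex 1.831 1.267 -3.782
vertex 2.378 0.739 -4.417
vertex 2.714 1.157 -2.932
endloop
endfacet
facet normal -0.425 -0.842 0.333
outer loop
vertex 2.714 1.157 -2.932
vertex 2.378 0.739 -4.417
vertex 3.26 0.63 -3.567
endloop
endfacet
facet normal 0.718 -0.089 0.691
outer loop
vertex 2.714 1.157 -2.932
vertex 3.26 0.63 -3.567
vertex 3.351 1.615 -3.535
endloop
endfacet
facet normal -0.718 0.089 -0.691
outer loop
vertex 2.378 0.739 -4.417
vertex 2.469 1.725 -4.385
vertex 3.015 1.198 -5.02
endloop
endfacet
facet normal 0.266 -0.882 -0.390
outer loop
vertex 2.378 0.739 -4.417
vertex 3.015 1.198 -5.02
vertex 3.26 0.63 -3.567
endloop
endfacet
facet normal 0.265 -0.882 -0.390
outer loop
vertex 3.26 0.63 -3.567
vertex 3.015 1.198 -5.02
vertex 3.898 1.088 -4.17
endloop
endfacet
facet normal 0.717 -0.089 0.691
outer loop
vertex 3.26 0.63 -3.567
vertex 3.898 1.088 -4.17
vertex 3.351 1.615 -3.535
endloop
endfacet
facet normal -0.718 0.089 -0.691
outer loop
vertex 3.015 1.198 -5.02
vertex 2.469 1.725 -4.385
vertex 3.106 2.183 -4.988
endloop
endfacet
facet normal 0.690 -0.040 -0.722
outer loop
vertex 3.015 1.198 -5.02
vertex 3.106 2.183 -4.988
vertex 3.898 1.088 -4.17
endloop
endfacet
facet normal 0.690 -0.040 -0.722
outer loop
vertex 3.898 1.088 -4.17
vertex 3.106 2.183 -4.988
vertex 3.989 2.073 -4.138
endloop
endfacet
facet normal 0.717 -0.089 0.691
outer loop
vertex 3.898 1.088 -4.17
vertex 3.989 2.073 -4.138
vertex 3.351 1.615 -3.535
endloop
endfacet
facet normal 0.759 0.062 -0.648
outer loop
vertex -1.976 2.36 -1.284
vertex -2.308 2.38 -1.671
vertex -2.11 2.765 -1.402
endloop
endfacet
facet normal 0.283 0.353 0.892
outer loop
vertex -1.976 2.36 -1.284
vertex -2.11 2.765 -1.402
vertex -3.272 2.3 -0.849
endloop
endfacet
facet normal 0.760 0.062 -0.647
outer loop
vertex -2.11 2.765 -1.402
vertex -2.308 2.38 -1.671
vertex -2.392 2.88 -1.722
endloop
endfacet
facet normal -0.143 0.885 0.444
outer loop
vertex -2.11 2.765 -1.402
vertex -2.392 2.88 -1.722
vertex -3.272 2.3 -0.849
endloop
endfacet
facet normal 0.760 0.062 -0.647
outer loop
vertex -2.392 2.88 -1.722
vertex -2.308 2.38 -1.671
vertex -2.611 2.618 -2.004
endloop
endfacet
facet normal -0.656 0.735 -0.173
outer loop
vertex -2.392 2.88 -1.722
vertex -2.611 2.618 -2.004
vertex -3.272 2.3 -0.849
endloop
endfacet
facet normal 0.760 0.063 -0.647
outer loop
vertex -2.611 2.618 -2.004
vertex -2.308 2.38 -1.671
vertex -2.601 2.177 -2.035
endloop
endfacet
facet normal -0.870 0.015 -0.494
outer loop
vertex -2.611 2.618 -2.004
vertex -2.601 2.177 -2.035
vertex -3.272 2.3 -0.849
endloop
endfacet
facet normal 0.760 0.063 -0.647
outer loop
vertex -2.601 2.177 -2.035
vertex -2.308 2.38 -1.671
vertex -2.37 1.888 -1.792
endloop
endfacet
facet normal -0.623 -0.731 -0.277
outer loop
vertex -2.601 2.177 -2.035
vertex -2.37 1.888 -1.792
vertex -3.272 2.3 -0.849
endloop
endfacet
facet normal 0.759 0.064 -0.648
outer loop
vertex -2.37 1.888 -1.792
vertex -2.308 2.38 -1.671
vertex -2.092 1.97 -1.458
endloop
endfacet
facet normal -0.101 -0.943 0.316
outer loop
vertex -2.37 1.888 -1.792
vertex -2.092 1.97 -1.458
vertex -3.272 2.3 -0.849
endloop
endfacet
facet normal 0.759 0.063 -0.648
outer loop
vertex -2.092 1.97 -1.458
vertex -2.308 2.38 -1.671
vertex -1.976 2.36 -1.284
endloop
endfacet
facet normal 0.301 -0.462 0.834
outer loop
vertex -2.092 1.97 -1.458
vertex -1.976 2.36 -1.284
vertex -3.272 2.3 -0.849
endloop
endfacet

endsolid


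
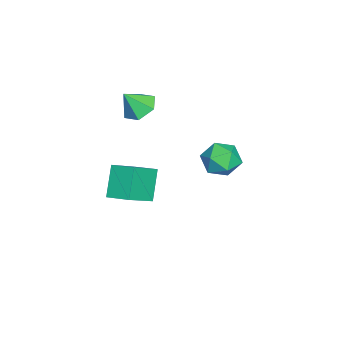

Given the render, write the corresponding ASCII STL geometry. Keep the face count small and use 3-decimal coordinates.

solid 
facet normal -0.316 0.479 -0.819
outer loop
vertex -2.619 -2.087 3.608
vertex -3.099 -2.903 3.316
vertex -3.558 -2.235 3.884
endloop
endfacet
facet normal 0.170 0.501 0.849
outer loop
vertex -2.619 -2.087 3.608
vertex -3.558 -2.235 3.884
vertex -2.641 -3.597 4.504
endloop
endfacet
facet normal -0.316 0.479 -0.819
outer loop
vertex -3.558 -2.235 3.884
vertex -3.099 -2.903 3.316
vertex -4.038 -3.05 3.592
endloop
endfacet
facet normal -0.542 0.018 0.840
outer loop
vertex -3.558 -2.235 3.884
vertex -4.038 -3.05 3.592
vertex -2.641 -3.597 4.504
endloop
endfacet
facet normal -0.316 0.479 -0.819
outer loop
vertex -4.038 -3.05 3.592
vertex -3.099 -2.903 3.316
vertex -3.579 -3.718 3.024
endloop
endfacet
facet normal -0.552 -0.727 0.409
outer loop
vertex -4.038 -3.05 3.592
vertex -3.579 -3.718 3.024
vertex -2.641 -3.597 4.504
endloop
endfacet
facet normal -0.315 0.479 -0.819
outer loop
vertex -3.579 -3.718 3.024
vertex -3.099 -2.903 3.316
vertex -2.639 -3.571 2.748
endloop
endfacet
facet normal 0.150 -0.989 -0.014
outer loop
vertex -3.579 -3.718 3.024
vertex -2.639 -3.571 2.748
vertex -2.641 -3.597 4.504
endloop
endfacet
facet normal -0.316 0.479 -0.819
outer loop
vertex -2.639 -3.571 2.748
vertex -3.099 -2.903 3.316
vertex -2.16 -2.756 3.04
endloop
endfacet
facet normal 0.863 -0.505 -0.006
outer loop
vertex -2.639 -3.571 2.748
vertex -2.16 -2.756 3.04
vertex -2.641 -3.597 4.504
endloop
endfacet
facet normal -0.316 0.479 -0.819
outer loop
vertex -2.16 -2.756 3.04
vertex -3.099 -2.903 3.316
vertex -2.619 -2.087 3.608
endloop
endfacet
facet normal 0.873 0.239 0.424
outer loop
vertex -2.16 -2.756 3.04
vertex -2.619 -2.087 3.608
vertex -2.641 -3.597 4.504
endloop
endfacet
facet normal -0.723 0.411 -0.555
outer loop
vertex -4.177 -3.403 -2.069
vertex -3.725 -2.154 -1.732
vertex -2.986 -3.413 -3.626
endloop
endfacet
facet normal -0.330 -0.911 -0.247
outer loop
vertex -1.455 -4.286 -2.448
vertex -4.177 -3.403 -2.069
vertex -2.986 -3.413 -3.626
endloop
endfacet
facet normal -0.722 0.412 -0.556
outer loop
vertex -2.986 -3.413 -3.626
vertex -3.725 -2.154 -1.732
vertex -2.534 -2.164 -3.288
endloop
endfacet
facet normal 0.608 -0.005 -0.794
outer loop
vertex -2.534 -2.164 -3.288
vertex -1.455 -4.286 -2.448
vertex -2.986 -3.413 -3.626
endloop
endfacet
facet normal -0.608 0.006 0.794
outer loop
vertex -4.177 -3.403 -2.069
vertex -2.194 -3.027 -0.554
vertex -3.725 -2.154 -1.732
endloop
endfacet
facet normal -0.330 -0.911 -0.247
outer loop
vertex -2.646 -4.276 -0.892
vertex -4.177 -3.403 -2.069
vertex -1.455 -4.286 -2.448
endloop
endfacet
facet normal -0.608 0.005 0.794
outer loop
vertex -2.646 -4.276 -0.892
vertex -2.194 -3.027 -0.554
vertex -4.177 -3.403 -2.069
endloop
endfacet
facet normal 0.330 0.911 0.247
outer loop
vertex -3.725 -2.154 -1.732
vertex -2.194 -3.027 -0.554
vertex -2.534 -2.164 -3.288
endloop
endfacet
facet normal 0.607 -0.006 -0.794
outer loop
vertex -1.003 -3.037 -2.111
vertex -1.455 -4.286 -2.448
vertex -2.534 -2.164 -3.288
endloop
endfacet
facet normal 0.330 0.911 0.247
outer loop
vertex -2.534 -2.164 -3.288
vertex -2.194 -3.027 -0.554
vertex -1.003 -3.037 -2.111
endloop
endfacet
facet normal 0.722 -0.411 0.556
outer loop
vertex -1.003 -3.037 -2.111
vertex -2.646 -4.276 -0.892
vertex -1.455 -4.286 -2.448
endloop
endfacet
facet normal 0.723 -0.412 0.555
outer loop
vertex -2.194 -3.027 -0.554
vertex -2.646 -4.276 -0.892
vertex -1.003 -3.037 -2.111
endloop
endfacet
facet normal 0.324 -0.088 0.942
outer loop
vertex 0.838 2.315 3.619
vertex 0.278 1.406 3.726
vertex 1.291 1.374 3.375
endloop
endfacet
facet normal 0.806 0.248 0.538
outer loop
vertex 0.838 2.315 3.619
vertex 1.291 1.374 3.375
vertex 1.45 2.226 2.743
endloop
endfacet
facet normal 0.494 0.829 0.261
outer loop
vertex 0.838 2.315 3.619
vertex 1.45 2.226 2.743
vertex 0.535 2.784 2.704
endloop
endfacet
facet normal -0.179 0.850 0.495
outer loop
vertex 0.838 2.315 3.619
vertex 0.535 2.784 2.704
vertex -0.189 2.278 3.311
endloop
endfacet
facet normal -0.285 0.283 0.916
outer loop
vertex 0.838 2.315 3.619
vertex -0.189 2.278 3.311
vertex 0.278 1.406 3.726
endloop
endfacet
facet normal 0.983 -0.184 -0.001
outer loop
vertex 1.45 2.226 2.743
vertex 1.291 1.374 3.375
vertex 1.269 1.262 2.309
endloop
endfacet
facet normal 0.203 -0.730 0.653
outer loop
vertex 1.291 1.374 3.375
vertex 0.278 1.406 3.726
vertex 0.545 0.756 2.916
endloop
endfacet
facet normal -0.782 -0.128 0.610
outer loop
vertex 0.278 1.406 3.726
vertex -0.189 2.278 3.311
vertex -0.37 1.314 2.877
endloop
endfacet
facet normal -0.610 0.789 -0.070
outer loop
vertex -0.189 2.278 3.311
vertex 0.535 2.784 2.704
vertex -0.211 2.166 2.245
endloop
endfacet
facet normal 0.479 0.755 -0.448
outer loop
vertex 0.535 2.784 2.704
vertex 1.45 2.226 2.743
vertex 0.802 2.134 1.894
endloop
endfacet
facet normal 0.179 -0.850 -0.495
outer loop
vertex 0.242 1.225 2.001
vertex 1.269 1.262 2.309
vertex 0.545 0.756 2.916
endloop
endfacet
facet normal -0.494 -0.829 -0.261
outer loop
vertex 0.242 1.225 2.001
vertex 0.545 0.756 2.916
vertex -0.37 1.314 2.877
endloop
endfacet
facet normal -0.806 -0.248 -0.538
outer loop
vertex 0.242 1.225 2.001
vertex -0.37 1.314 2.877
vertex -0.211 2.166 2.245
endloop
endfacet
facet normal -0.324 0.088 -0.942
outer loop
vertex 0.242 1.225 2.001
vertex -0.211 2.166 2.245
vertex 0.802 2.134 1.894
endloop
endfacet
facet normal 0.285 -0.283 -0.916
outer loop
vertex 0.242 1.225 2.001
vertex 0.802 2.134 1.894
vertex 1.269 1.262 2.309
endloop
endfacet
facet normal 0.610 -0.789 0.070
outer loop
vertex 0.545 0.756 2.916
vertex 1.269 1.262 2.309
vertex 1.291 1.374 3.375
endloop
endfacet
facet normal -0.479 -0.755 0.448
outer loop
vertex -0.37 1.314 2.877
vertex 0.545 0.756 2.916
vertex 0.278 1.406 3.726
endloop
endfacet
facet normal -0.983 0.184 0.001
outer loop
vertex -0.211 2.166 2.245
vertex -0.37 1.314 2.877
vertex -0.189 2.278 3.311
endloop
endfacet
facet normal -0.203 0.730 -0.653
outer loop
vertex 0.802 2.134 1.894
vertex -0.211 2.166 2.245
vertex 0.535 2.784 2.704
endloop
endfacet
facet normal 0.782 0.128 -0.610
outer loop
vertex 1.269 1.262 2.309
vertex 0.802 2.134 1.894
vertex 1.45 2.226 2.743
endloop
endfacet

endsolid
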